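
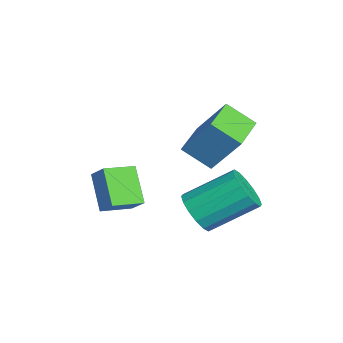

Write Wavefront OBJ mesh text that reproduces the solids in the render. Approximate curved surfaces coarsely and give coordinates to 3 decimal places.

v -4.281 2.364 2.546
v -4.641 1.467 3.24
v -3.766 3.214 3.913
v -4.127 2.318 4.607
v -2.953 1.742 2.433
v -3.314 0.846 3.127
v -2.439 2.593 3.8
v -2.799 1.696 4.494
v -2.936 1.273 0.473
v -2.159 1.429 0.263
v -2.207 3.024 1.277
v -2.984 2.867 1.487
v -2.394 1.614 -0.038
v -2.442 3.209 0.975
v -2.774 1.707 -0.203
v -2.822 3.302 0.81
v -3.197 1.684 -0.186
v -3.245 3.279 0.827
v -3.551 1.55 0.007
v -3.599 3.145 1.02
v -3.74 1.342 0.326
v -3.787 2.937 1.339
v -3.713 1.116 0.683
v -3.761 2.711 1.697
v -3.478 0.931 0.985
v -3.526 2.526 1.998
v -3.098 0.838 1.15
v -3.146 2.433 2.163
v -2.675 0.861 1.133
v -2.723 2.456 2.146
v -2.321 0.995 0.94
v -2.369 2.59 1.953
v -2.133 1.203 0.621
v -2.18 2.798 1.634
v -4.522 -1.865 1.392
v -3.967 -1.504 1.986
v -4.959 -0.845 1.18
v -4.404 -0.484 1.774
v -3.516 -1.656 0.326
v -2.961 -1.295 0.92
v -3.953 -0.636 0.114
v -3.398 -0.275 0.708
f 2 4 1
f 5 2 1
f 1 4 3
f 3 5 1
f 2 8 4
f 6 2 5
f 6 8 2
f 4 8 3
f 7 5 3
f 3 8 7
f 7 6 5
f 8 6 7
f 10 9 13
f 10 13 11
f 11 13 14
f 11 14 12
f 13 9 15
f 13 15 14
f 14 15 16
f 14 16 12
f 15 9 17
f 15 17 16
f 16 17 18
f 16 18 12
f 17 9 19
f 17 19 18
f 18 19 20
f 18 20 12
f 19 9 21
f 19 21 20
f 20 21 22
f 20 22 12
f 21 9 23
f 21 23 22
f 22 23 24
f 22 24 12
f 23 9 25
f 23 25 24
f 24 25 26
f 24 26 12
f 25 9 27
f 25 27 26
f 26 27 28
f 26 28 12
f 27 9 29
f 27 29 28
f 28 29 30
f 28 30 12
f 29 9 31
f 29 31 30
f 30 31 32
f 30 32 12
f 31 9 33
f 31 33 32
f 32 33 34
f 32 34 12
f 33 9 10
f 33 10 34
f 34 10 11
f 34 11 12
f 36 38 35
f 39 36 35
f 35 38 37
f 37 39 35
f 36 42 38
f 40 36 39
f 40 42 36
f 38 42 37
f 41 39 37
f 37 42 41
f 41 40 39
f 42 40 41



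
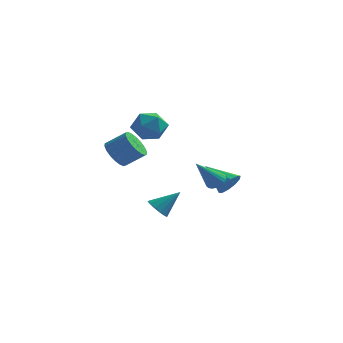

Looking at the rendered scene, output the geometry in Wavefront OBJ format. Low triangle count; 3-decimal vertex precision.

v -2.578 1.222 -3.835
v -2.153 1.5 -4.399
v -1.482 1.838 -2.705
v -2.432 1.808 -4.296
v -2.758 1.93 -4.046
v -3.026 1.827 -3.729
v -3.153 1.532 -3.445
v -3.097 1.139 -3.285
v -2.876 0.772 -3.3
v -2.561 0.548 -3.484
v -2.251 0.538 -3.779
v -2.045 0.746 -4.092
v -2.008 1.104 -4.324
v -2.685 -1.605 3.682
v -1.776 -1.56 4.188
v -2.124 -2.92 2.792
v -1.215 -2.875 3.298
v -2.077 -3.171 3.801
v -2.424 -2.359 4.351
v -1.476 -2.121 2.629
v -1.823 -1.309 3.179
v -1.029 -1.879 3.538
v -1.401 -2.528 4.262
v -2.499 -1.952 2.718
v -2.871 -2.601 3.442
v 1.228 1.935 -1.869
v 1.649 1.839 -1.171
v -0.268 2.485 -0.891
v 1.718 2.315 -1.332
v 1.601 2.645 -1.698
v 1.341 2.705 -2.129
v 1.038 2.47 -2.461
v 0.808 2.031 -2.566
v 0.738 1.555 -2.405
v 0.856 1.225 -2.04
v 1.116 1.166 -1.609
v 1.418 1.4 -1.277
v -3.801 -2.2 1.298
v -3.342 -2.877 0.877
v -2.28 -2.657 1.681
v -2.739 -1.98 2.102
v -3.242 -2.548 0.655
v -2.18 -2.328 1.459
v -3.253 -2.15 0.561
v -2.191 -1.93 1.365
v -3.373 -1.762 0.612
v -2.311 -1.541 1.416
v -3.577 -1.46 0.799
v -2.515 -1.24 1.603
v -3.826 -1.305 1.085
v -2.764 -1.085 1.889
v -4.069 -1.328 1.413
v -3.008 -1.107 2.217
v -4.26 -1.523 1.719
v -3.198 -1.303 2.523
v -4.36 -1.852 1.941
v -3.298 -1.632 2.745
v -4.349 -2.25 2.035
v -3.287 -2.03 2.839
v -4.229 -2.639 1.984
v -3.167 -2.418 2.788
v -4.025 -2.94 1.797
v -2.963 -2.72 2.601
v -3.776 -3.095 1.511
v -2.714 -2.875 2.315
v -3.532 -3.073 1.183
v -2.471 -2.852 1.987
v 1.578 -2.257 0.014
v 2.089 -2.189 0.342
v 0.762 -3.203 1.486
v 1.958 -1.98 0.403
v 1.762 -1.82 0.398
v 1.534 -1.735 0.326
v 1.314 -1.74 0.2
v 1.139 -1.835 0.042
v 1.041 -2.002 -0.12
v 1.035 -2.214 -0.26
v 1.123 -2.434 -0.351
v 1.29 -2.622 -0.38
v 1.507 -2.748 -0.341
v 1.736 -2.789 -0.24
v 1.938 -2.738 -0.095
v 2.077 -2.603 0.069
v 2.131 -2.409 0.223
f 2 1 4
f 2 4 3
f 4 1 5
f 4 5 3
f 5 1 6
f 5 6 3
f 6 1 7
f 6 7 3
f 7 1 8
f 7 8 3
f 8 1 9
f 8 9 3
f 9 1 10
f 9 10 3
f 10 1 11
f 10 11 3
f 11 1 12
f 11 12 3
f 12 1 13
f 12 13 3
f 13 1 2
f 13 2 3
f 14 25 19
f 14 19 15
f 14 15 21
f 14 21 24
f 14 24 25
f 15 19 23
f 19 25 18
f 25 24 16
f 24 21 20
f 21 15 22
f 17 23 18
f 17 18 16
f 17 16 20
f 17 20 22
f 17 22 23
f 18 23 19
f 16 18 25
f 20 16 24
f 22 20 21
f 23 22 15
f 27 26 29
f 27 29 28
f 29 26 30
f 29 30 28
f 30 26 31
f 30 31 28
f 31 26 32
f 31 32 28
f 32 26 33
f 32 33 28
f 33 26 34
f 33 34 28
f 34 26 35
f 34 35 28
f 35 26 36
f 35 36 28
f 36 26 37
f 36 37 28
f 37 26 27
f 37 27 28
f 39 38 42
f 39 42 40
f 40 42 43
f 40 43 41
f 42 38 44
f 42 44 43
f 43 44 45
f 43 45 41
f 44 38 46
f 44 46 45
f 45 46 47
f 45 47 41
f 46 38 48
f 46 48 47
f 47 48 49
f 47 49 41
f 48 38 50
f 48 50 49
f 49 50 51
f 49 51 41
f 50 38 52
f 50 52 51
f 51 52 53
f 51 53 41
f 52 38 54
f 52 54 53
f 53 54 55
f 53 55 41
f 54 38 56
f 54 56 55
f 55 56 57
f 55 57 41
f 56 38 58
f 56 58 57
f 57 58 59
f 57 59 41
f 58 38 60
f 58 60 59
f 59 60 61
f 59 61 41
f 60 38 62
f 60 62 61
f 61 62 63
f 61 63 41
f 62 38 64
f 62 64 63
f 63 64 65
f 63 65 41
f 64 38 66
f 64 66 65
f 65 66 67
f 65 67 41
f 66 38 39
f 66 39 67
f 67 39 40
f 67 40 41
f 69 68 71
f 69 71 70
f 71 68 72
f 71 72 70
f 72 68 73
f 72 73 70
f 73 68 74
f 73 74 70
f 74 68 75
f 74 75 70
f 75 68 76
f 75 76 70
f 76 68 77
f 76 77 70
f 77 68 78
f 77 78 70
f 78 68 79
f 78 79 70
f 79 68 80
f 79 80 70
f 80 68 81
f 80 81 70
f 81 68 82
f 81 82 70
f 82 68 83
f 82 83 70
f 83 68 84
f 83 84 70
f 84 68 69
f 84 69 70



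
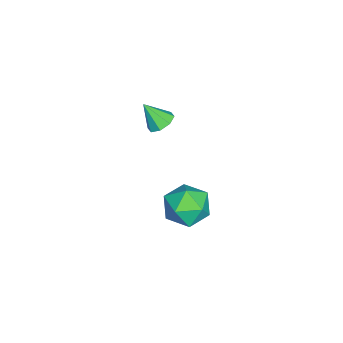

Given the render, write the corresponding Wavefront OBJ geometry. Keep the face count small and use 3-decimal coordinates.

v 1.804 1.556 -3.907
v 2.102 1.939 -3.119
v 3.018 0.681 -3.941
v 3.316 1.064 -3.153
v 2.57 0.517 -3.148
v 1.819 1.058 -3.127
v 3.301 1.562 -3.933
v 2.55 2.103 -3.912
v 3.027 1.943 -3.136
v 2.576 1.298 -2.65
v 2.544 1.322 -4.41
v 2.093 0.677 -3.924
v 1.958 0.301 0.376
v 2.249 0.669 0.643
v 1.942 -0.301 1.224
v 1.843 0.732 0.68
v 1.503 0.543 0.539
v 1.43 0.212 0.303
v 1.666 -0.067 0.109
v 2.073 -0.13 0.072
v 2.412 0.06 0.213
v 2.485 0.391 0.45
f 1 12 6
f 1 6 2
f 1 2 8
f 1 8 11
f 1 11 12
f 2 6 10
f 6 12 5
f 12 11 3
f 11 8 7
f 8 2 9
f 4 10 5
f 4 5 3
f 4 3 7
f 4 7 9
f 4 9 10
f 5 10 6
f 3 5 12
f 7 3 11
f 9 7 8
f 10 9 2
f 14 13 16
f 14 16 15
f 16 13 17
f 16 17 15
f 17 13 18
f 17 18 15
f 18 13 19
f 18 19 15
f 19 13 20
f 19 20 15
f 20 13 21
f 20 21 15
f 21 13 22
f 21 22 15
f 22 13 14
f 22 14 15



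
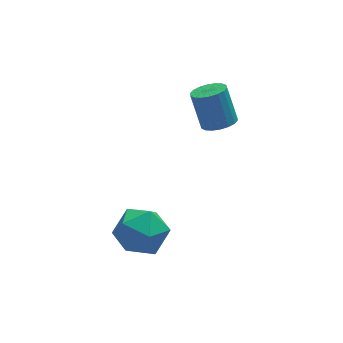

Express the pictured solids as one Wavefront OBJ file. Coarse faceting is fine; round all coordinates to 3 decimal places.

v -3.076 -1.693 -0.624
v -2.553 -1.309 -0.14
v -2.187 -2.631 -0.84
v -1.664 -2.247 -0.356
v -2.324 -2.596 -0.043
v -2.874 -2.016 0.091
v -1.866 -1.924 -1.071
v -2.416 -1.344 -0.937
v -1.805 -1.452 -0.416
v -2.088 -1.867 0.219
v -2.652 -2.073 -1.199
v -2.935 -2.488 -0.564
v 0.649 0.826 0.49
v 0.969 0.481 0.712
v 0.811 0.989 1.731
v 0.491 1.334 1.51
v 1.112 0.651 0.649
v 0.954 1.16 1.669
v 1.164 0.856 0.555
v 1.006 1.365 1.574
v 1.114 1.055 0.448
v 0.956 1.563 1.467
v 0.971 1.209 0.349
v 0.813 1.717 1.369
v 0.765 1.287 0.279
v 0.607 1.795 1.298
v 0.536 1.273 0.25
v 0.378 1.781 1.269
v 0.329 1.171 0.269
v 0.171 1.679 1.288
v 0.186 1 0.331
v 0.028 1.509 1.351
v 0.134 0.795 0.426
v -0.024 1.304 1.445
v 0.184 0.597 0.533
v 0.026 1.105 1.552
v 0.327 0.443 0.631
v 0.169 0.951 1.651
v 0.533 0.365 0.702
v 0.375 0.873 1.721
v 0.762 0.379 0.731
v 0.604 0.887 1.75
f 1 12 6
f 1 6 2
f 1 2 8
f 1 8 11
f 1 11 12
f 2 6 10
f 6 12 5
f 12 11 3
f 11 8 7
f 8 2 9
f 4 10 5
f 4 5 3
f 4 3 7
f 4 7 9
f 4 9 10
f 5 10 6
f 3 5 12
f 7 3 11
f 9 7 8
f 10 9 2
f 14 13 17
f 14 17 15
f 15 17 18
f 15 18 16
f 17 13 19
f 17 19 18
f 18 19 20
f 18 20 16
f 19 13 21
f 19 21 20
f 20 21 22
f 20 22 16
f 21 13 23
f 21 23 22
f 22 23 24
f 22 24 16
f 23 13 25
f 23 25 24
f 24 25 26
f 24 26 16
f 25 13 27
f 25 27 26
f 26 27 28
f 26 28 16
f 27 13 29
f 27 29 28
f 28 29 30
f 28 30 16
f 29 13 31
f 29 31 30
f 30 31 32
f 30 32 16
f 31 13 33
f 31 33 32
f 32 33 34
f 32 34 16
f 33 13 35
f 33 35 34
f 34 35 36
f 34 36 16
f 35 13 37
f 35 37 36
f 36 37 38
f 36 38 16
f 37 13 39
f 37 39 38
f 38 39 40
f 38 40 16
f 39 13 41
f 39 41 40
f 40 41 42
f 40 42 16
f 41 13 14
f 41 14 42
f 42 14 15
f 42 15 16



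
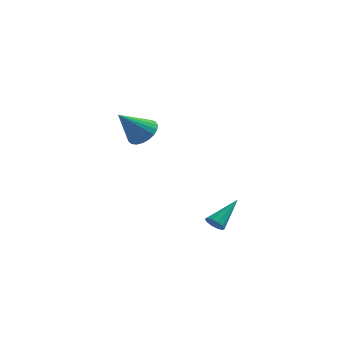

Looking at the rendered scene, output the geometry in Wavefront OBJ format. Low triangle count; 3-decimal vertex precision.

v -2.112 3.736 1.148
v -1.349 3.809 1.708
v -3.128 2.804 2.652
v -1.541 4.145 1.787
v -1.832 4.41 1.755
v -2.171 4.559 1.619
v -2.5 4.566 1.4
v -2.763 4.429 1.139
v -2.912 4.172 0.878
v -2.924 3.84 0.665
v -2.795 3.49 0.535
v -2.548 3.182 0.511
v -2.226 2.971 0.597
v -1.884 2.891 0.778
v -1.582 2.958 1.024
v -1.371 3.159 1.291
v -1.289 3.46 1.533
v 3.207 -3.213 -1.382
v 3.659 -3.52 -1.32
v 3.993 -1.847 -0.338
v 3.698 -3.33 -1.599
v 3.55 -3.095 -1.795
v 3.271 -2.905 -1.833
v 2.967 -2.833 -1.698
v 2.755 -2.906 -1.443
v 2.715 -3.096 -1.164
v 2.864 -3.331 -0.968
v 3.143 -3.521 -0.93
v 3.447 -3.593 -1.065
f 2 1 4
f 2 4 3
f 4 1 5
f 4 5 3
f 5 1 6
f 5 6 3
f 6 1 7
f 6 7 3
f 7 1 8
f 7 8 3
f 8 1 9
f 8 9 3
f 9 1 10
f 9 10 3
f 10 1 11
f 10 11 3
f 11 1 12
f 11 12 3
f 12 1 13
f 12 13 3
f 13 1 14
f 13 14 3
f 14 1 15
f 14 15 3
f 15 1 16
f 15 16 3
f 16 1 17
f 16 17 3
f 17 1 2
f 17 2 3
f 19 18 21
f 19 21 20
f 21 18 22
f 21 22 20
f 22 18 23
f 22 23 20
f 23 18 24
f 23 24 20
f 24 18 25
f 24 25 20
f 25 18 26
f 25 26 20
f 26 18 27
f 26 27 20
f 27 18 28
f 27 28 20
f 28 18 29
f 28 29 20
f 29 18 19
f 29 19 20



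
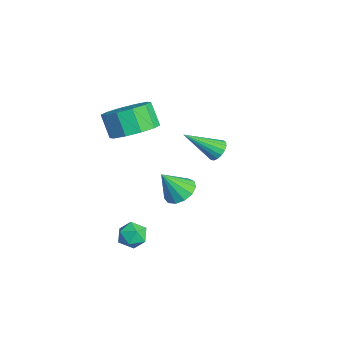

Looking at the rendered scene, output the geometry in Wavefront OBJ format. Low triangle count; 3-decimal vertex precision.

v -1.403 -2.078 2.125
v -0.764 -1.392 2.681
v -1.418 -1.616 3.71
v -2.057 -2.302 3.155
v -1.28 -1.039 2.43
v -1.934 -1.263 3.459
v -1.843 -1.083 2.063
v -2.497 -1.307 3.092
v -2.238 -1.507 1.719
v -2.892 -1.731 2.748
v -2.314 -2.149 1.531
v -2.968 -2.373 2.56
v -2.042 -2.764 1.57
v -2.696 -2.988 2.599
v -1.526 -3.117 1.821
v -2.18 -3.341 2.85
v -0.963 -3.073 2.188
v -1.617 -3.297 3.217
v -0.568 -2.649 2.532
v -1.222 -2.873 3.561
v -0.492 -2.007 2.72
v -1.146 -2.231 3.749
v 2.43 -2.587 -1.58
v 3.041 -2.699 -1.269
v 2.019 -3.521 -1.111
v 2.63 -3.633 -0.8
v 2.232 -3.1 -0.601
v 2.486 -2.523 -0.891
v 2.574 -3.697 -1.489
v 2.828 -3.12 -1.779
v 3.13 -3.385 -1.212
v 2.918 -3.017 -0.664
v 2.142 -3.203 -1.716
v 1.93 -2.835 -1.168
v -2.449 1.789 -0.54
v -2.204 2.087 -0.106
v -2.671 0.311 0.6
v -2.474 2.145 -0.083
v -2.739 2.123 -0.164
v -2.937 2.023 -0.331
v -3.023 1.871 -0.546
v -2.978 1.699 -0.76
v -2.812 1.549 -0.923
v -2.563 1.453 -0.998
v -2.287 1.434 -0.969
v -2.049 1.497 -0.841
v -1.902 1.627 -0.644
v -1.881 1.794 -0.424
v -1.99 1.96 -0.229
v 3.089 -1.284 1.618
v 3.719 -1.614 1.411
v 3.071 -2.036 2.762
v 3.829 -1.279 1.633
v 3.705 -0.945 1.85
v 3.385 -0.719 1.993
v 2.971 -0.672 2.017
v 2.595 -0.82 1.914
v 2.376 -1.115 1.717
v 2.383 -1.463 1.488
v 2.614 -1.755 1.301
v 2.997 -1.897 1.213
v 3.408 -1.844 1.255
f 2 1 5
f 2 5 3
f 3 5 6
f 3 6 4
f 5 1 7
f 5 7 6
f 6 7 8
f 6 8 4
f 7 1 9
f 7 9 8
f 8 9 10
f 8 10 4
f 9 1 11
f 9 11 10
f 10 11 12
f 10 12 4
f 11 1 13
f 11 13 12
f 12 13 14
f 12 14 4
f 13 1 15
f 13 15 14
f 14 15 16
f 14 16 4
f 15 1 17
f 15 17 16
f 16 17 18
f 16 18 4
f 17 1 19
f 17 19 18
f 18 19 20
f 18 20 4
f 19 1 21
f 19 21 20
f 20 21 22
f 20 22 4
f 21 1 2
f 21 2 22
f 22 2 3
f 22 3 4
f 23 34 28
f 23 28 24
f 23 24 30
f 23 30 33
f 23 33 34
f 24 28 32
f 28 34 27
f 34 33 25
f 33 30 29
f 30 24 31
f 26 32 27
f 26 27 25
f 26 25 29
f 26 29 31
f 26 31 32
f 27 32 28
f 25 27 34
f 29 25 33
f 31 29 30
f 32 31 24
f 36 35 38
f 36 38 37
f 38 35 39
f 38 39 37
f 39 35 40
f 39 40 37
f 40 35 41
f 40 41 37
f 41 35 42
f 41 42 37
f 42 35 43
f 42 43 37
f 43 35 44
f 43 44 37
f 44 35 45
f 44 45 37
f 45 35 46
f 45 46 37
f 46 35 47
f 46 47 37
f 47 35 48
f 47 48 37
f 48 35 49
f 48 49 37
f 49 35 36
f 49 36 37
f 51 50 53
f 51 53 52
f 53 50 54
f 53 54 52
f 54 50 55
f 54 55 52
f 55 50 56
f 55 56 52
f 56 50 57
f 56 57 52
f 57 50 58
f 57 58 52
f 58 50 59
f 58 59 52
f 59 50 60
f 59 60 52
f 60 50 61
f 60 61 52
f 61 50 62
f 61 62 52
f 62 50 51
f 62 51 52



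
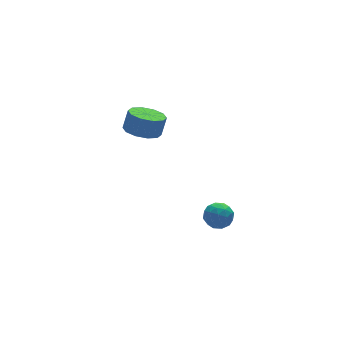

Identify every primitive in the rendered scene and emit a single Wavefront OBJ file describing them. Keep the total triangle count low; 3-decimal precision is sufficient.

v 0.093 2.855 2.139
v 0.931 2.321 1.911
v 1.326 2.471 3.013
v 0.487 3.005 3.241
v 1.047 2.928 1.787
v 1.442 3.078 2.889
v 0.799 3.507 1.797
v 1.193 3.657 2.899
v 0.28 3.837 1.938
v 0.675 3.987 3.04
v -0.31 3.792 2.155
v 0.085 3.942 3.257
v -0.746 3.389 2.367
v -0.351 3.539 3.469
v -0.862 2.782 2.491
v -0.467 2.932 3.593
v -0.613 2.203 2.481
v -0.219 2.353 3.583
v -0.095 1.873 2.34
v 0.3 2.023 3.442
v 0.495 1.918 2.123
v 0.89 2.068 3.225
v 1.448 -3.317 0.469
v 1.729 -3.639 -0.231
v 0.211 -3.661 0.131
v 0.492 -3.983 -0.569
v 0.668 -4.342 0.148
v 1.432 -4.129 0.357
v 0.508 -3.171 -0.457
v 1.272 -2.958 -0.248
v 1.148 -3.549 -0.803
v 1.247 -4.273 -0.429
v 0.693 -3.027 0.329
v 0.792 -3.751 0.703
v 1.697 -3.448 0.149
v 0.243 -3.852 -0.249
v 0.347 -4.063 0.172
v 0.512 -4.252 -0.239
v 1.523 -3.736 0.494
v 1.688 -3.925 0.083
v 1.064 -4.338 0.305
v 0.252 -3.375 -0.183
v 0.417 -3.564 -0.594
v 1.428 -3.048 0.139
v 1.593 -3.237 -0.272
v 0.876 -2.962 -0.405
v 1.52 -3.584 -0.599
v 0.794 -3.787 -0.797
v 0.803 -3.309 -0.731
v 1.252 -3.184 -0.609
v 1.579 -4.01 -0.379
v 0.852 -4.212 -0.578
v 0.956 -4.423 -0.157
v 1.405 -4.297 -0.034
v 1.237 -3.957 -0.715
v 1.088 -3.088 0.478
v 0.361 -3.29 0.279
v 0.535 -3.003 -0.066
v 0.984 -2.877 0.057
v 1.146 -3.513 0.697
v 0.42 -3.716 0.499
v 0.688 -4.116 0.509
v 1.137 -3.991 0.631
v 0.703 -3.343 0.615
f 2 1 5
f 2 5 3
f 3 5 6
f 3 6 4
f 5 1 7
f 5 7 6
f 6 7 8
f 6 8 4
f 7 1 9
f 7 9 8
f 8 9 10
f 8 10 4
f 9 1 11
f 9 11 10
f 10 11 12
f 10 12 4
f 11 1 13
f 11 13 12
f 12 13 14
f 12 14 4
f 13 1 15
f 13 15 14
f 14 15 16
f 14 16 4
f 15 1 17
f 15 17 16
f 16 17 18
f 16 18 4
f 17 1 19
f 17 19 18
f 18 19 20
f 18 20 4
f 19 1 21
f 19 21 20
f 20 21 22
f 20 22 4
f 21 1 2
f 21 2 22
f 22 2 3
f 22 3 4
f 23 60 39
f 60 34 63
f 39 63 28
f 60 63 39
f 23 39 35
f 39 28 40
f 35 40 24
f 39 40 35
f 23 35 44
f 35 24 45
f 44 45 30
f 35 45 44
f 23 44 56
f 44 30 59
f 56 59 33
f 44 59 56
f 23 56 60
f 56 33 64
f 60 64 34
f 56 64 60
f 24 40 51
f 40 28 54
f 51 54 32
f 40 54 51
f 28 63 41
f 63 34 62
f 41 62 27
f 63 62 41
f 34 64 61
f 64 33 57
f 61 57 25
f 64 57 61
f 33 59 58
f 59 30 46
f 58 46 29
f 59 46 58
f 30 45 50
f 45 24 47
f 50 47 31
f 45 47 50
f 26 52 38
f 52 32 53
f 38 53 27
f 52 53 38
f 26 38 36
f 38 27 37
f 36 37 25
f 38 37 36
f 26 36 43
f 36 25 42
f 43 42 29
f 36 42 43
f 26 43 48
f 43 29 49
f 48 49 31
f 43 49 48
f 26 48 52
f 48 31 55
f 52 55 32
f 48 55 52
f 27 53 41
f 53 32 54
f 41 54 28
f 53 54 41
f 25 37 61
f 37 27 62
f 61 62 34
f 37 62 61
f 29 42 58
f 42 25 57
f 58 57 33
f 42 57 58
f 31 49 50
f 49 29 46
f 50 46 30
f 49 46 50
f 32 55 51
f 55 31 47
f 51 47 24
f 55 47 51



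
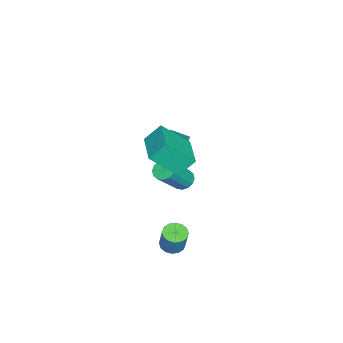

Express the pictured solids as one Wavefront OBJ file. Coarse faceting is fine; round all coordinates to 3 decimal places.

v -2.283 -0.411 -2.006
v -3.061 -0.17 -0.831
v -1.987 0.596 -2.016
v -2.765 0.837 -0.841
v -1.635 -0.597 -1.539
v -2.413 -0.356 -0.364
v -1.339 0.41 -1.549
v -2.117 0.651 -0.374
v 2.545 1.768 -4.404
v 2.912 2.215 -4.625
v 3.303 2.5 -3.397
v 2.935 2.052 -3.176
v 2.631 2.359 -4.569
v 3.022 2.644 -3.34
v 2.327 2.345 -4.468
v 2.717 2.629 -3.24
v 2.08 2.175 -4.351
v 2.471 2.46 -3.123
v 1.959 1.897 -4.248
v 2.35 2.181 -3.019
v 1.994 1.584 -4.186
v 2.385 1.868 -2.958
v 2.177 1.32 -4.183
v 2.568 1.605 -2.955
v 2.458 1.176 -4.24
v 2.849 1.461 -3.011
v 2.763 1.191 -4.34
v 3.153 1.475 -3.112
v 3.009 1.36 -4.457
v 3.4 1.645 -3.229
v 3.13 1.639 -4.561
v 3.521 1.923 -3.332
v 3.095 1.952 -4.622
v 3.486 2.236 -3.394
v 1.951 0.204 2.273
v 1.557 0.88 3.116
v 1.433 1.439 1.04
v 1.039 2.115 1.883
v 3.661 1.045 2.397
v 3.267 1.721 3.24
v 3.143 2.28 1.164
v 2.749 2.956 2.007
v -1.35 0.979 -2.943
v -1.103 0.558 -3.309
v 0.077 -0.041 -1.823
v -0.17 0.381 -1.457
v -0.924 0.815 -3.348
v 0.256 0.216 -1.862
v -0.859 1.116 -3.278
v 0.321 0.517 -1.792
v -0.926 1.381 -3.119
v 0.255 0.782 -1.633
v -1.106 1.538 -2.912
v 0.075 0.939 -1.426
v -1.352 1.545 -2.714
v -0.171 0.946 -1.228
v -1.597 1.401 -2.577
v -0.417 0.802 -1.091
v -1.776 1.144 -2.538
v -0.596 0.545 -1.052
v -1.841 0.843 -2.608
v -0.661 0.244 -1.122
v -1.775 0.578 -2.767
v -0.594 -0.021 -1.281
v -1.595 0.421 -2.974
v -0.414 -0.178 -1.488
v -1.349 0.414 -3.172
v -0.168 -0.185 -1.686
f 2 4 1
f 5 2 1
f 1 4 3
f 3 5 1
f 2 8 4
f 6 2 5
f 6 8 2
f 4 8 3
f 7 5 3
f 3 8 7
f 7 6 5
f 8 6 7
f 10 9 13
f 10 13 11
f 11 13 14
f 11 14 12
f 13 9 15
f 13 15 14
f 14 15 16
f 14 16 12
f 15 9 17
f 15 17 16
f 16 17 18
f 16 18 12
f 17 9 19
f 17 19 18
f 18 19 20
f 18 20 12
f 19 9 21
f 19 21 20
f 20 21 22
f 20 22 12
f 21 9 23
f 21 23 22
f 22 23 24
f 22 24 12
f 23 9 25
f 23 25 24
f 24 25 26
f 24 26 12
f 25 9 27
f 25 27 26
f 26 27 28
f 26 28 12
f 27 9 29
f 27 29 28
f 28 29 30
f 28 30 12
f 29 9 31
f 29 31 30
f 30 31 32
f 30 32 12
f 31 9 33
f 31 33 32
f 32 33 34
f 32 34 12
f 33 9 10
f 33 10 34
f 34 10 11
f 34 11 12
f 36 38 35
f 39 36 35
f 35 38 37
f 37 39 35
f 36 42 38
f 40 36 39
f 40 42 36
f 38 42 37
f 41 39 37
f 37 42 41
f 41 40 39
f 42 40 41
f 44 43 47
f 44 47 45
f 45 47 48
f 45 48 46
f 47 43 49
f 47 49 48
f 48 49 50
f 48 50 46
f 49 43 51
f 49 51 50
f 50 51 52
f 50 52 46
f 51 43 53
f 51 53 52
f 52 53 54
f 52 54 46
f 53 43 55
f 53 55 54
f 54 55 56
f 54 56 46
f 55 43 57
f 55 57 56
f 56 57 58
f 56 58 46
f 57 43 59
f 57 59 58
f 58 59 60
f 58 60 46
f 59 43 61
f 59 61 60
f 60 61 62
f 60 62 46
f 61 43 63
f 61 63 62
f 62 63 64
f 62 64 46
f 63 43 65
f 63 65 64
f 64 65 66
f 64 66 46
f 65 43 67
f 65 67 66
f 66 67 68
f 66 68 46
f 67 43 44
f 67 44 68
f 68 44 45
f 68 45 46



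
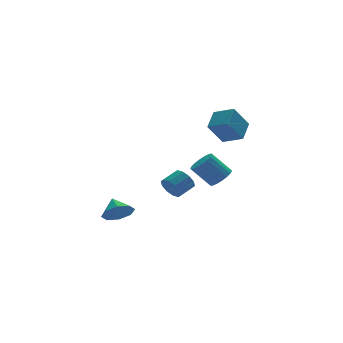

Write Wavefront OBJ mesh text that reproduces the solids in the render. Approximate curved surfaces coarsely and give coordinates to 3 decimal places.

v -3.654 -0.521 -1.649
v -2.665 -0.707 -1.433
v -3.626 0.521 -0.891
v -2.754 -0.244 -2.065
v -3.37 0.056 -2.454
v -4.153 0.018 -2.371
v -4.644 -0.336 -1.866
v -4.555 -0.799 -1.234
v -3.939 -1.099 -0.845
v -3.156 -1.061 -0.928
v 1.493 -3.641 1.572
v 2.152 -3.239 1.903
v 1.166 -2.657 3.159
v 0.507 -3.059 2.828
v 2.007 -2.984 1.671
v 1.021 -2.402 2.927
v 1.76 -2.86 1.419
v 0.774 -2.277 2.675
v 1.461 -2.89 1.198
v 0.474 -2.307 2.454
v 1.167 -3.069 1.051
v 0.181 -2.486 2.307
v 0.939 -3.361 1.007
v -0.048 -2.779 2.263
v 0.82 -3.709 1.075
v -0.167 -3.127 2.331
v 0.834 -4.043 1.241
v -0.152 -3.461 2.497
v 0.979 -4.298 1.473
v -0.007 -3.716 2.729
v 1.226 -4.423 1.725
v 0.24 -3.84 2.981
v 1.526 -4.393 1.946
v 0.539 -3.81 3.202
v 1.819 -4.214 2.093
v 0.833 -3.631 3.349
v 2.048 -3.921 2.137
v 1.061 -3.339 3.393
v 2.167 -3.573 2.069
v 1.18 -2.991 3.325
v 1.44 3.656 -2.121
v 1.852 3.441 -2.857
v 2.931 3.789 -2.355
v 2.52 4.004 -1.619
v 1.703 3.956 -2.894
v 2.782 4.304 -2.392
v 1.454 4.357 -2.636
v 2.533 4.705 -2.134
v 1.2 4.49 -2.181
v 2.279 4.838 -1.68
v 1.038 4.305 -1.703
v 2.117 4.652 -1.202
v 1.029 3.871 -1.385
v 2.108 4.219 -0.883
v 1.178 3.356 -1.348
v 2.257 3.704 -0.846
v 1.427 2.955 -1.606
v 2.506 3.303 -1.104
v 1.681 2.822 -2.06
v 2.76 3.17 -1.559
v 1.843 3.008 -2.538
v 2.922 3.355 -2.037
v 3.582 0.735 2.569
v 2.512 0.594 4.01
v 4.45 1.765 3.315
v 3.381 1.624 4.755
v 4.419 -0.344 3.085
v 3.35 -0.485 4.525
v 5.288 0.686 3.83
v 4.218 0.545 5.271
f 2 1 4
f 2 4 3
f 4 1 5
f 4 5 3
f 5 1 6
f 5 6 3
f 6 1 7
f 6 7 3
f 7 1 8
f 7 8 3
f 8 1 9
f 8 9 3
f 9 1 10
f 9 10 3
f 10 1 2
f 10 2 3
f 12 11 15
f 12 15 13
f 13 15 16
f 13 16 14
f 15 11 17
f 15 17 16
f 16 17 18
f 16 18 14
f 17 11 19
f 17 19 18
f 18 19 20
f 18 20 14
f 19 11 21
f 19 21 20
f 20 21 22
f 20 22 14
f 21 11 23
f 21 23 22
f 22 23 24
f 22 24 14
f 23 11 25
f 23 25 24
f 24 25 26
f 24 26 14
f 25 11 27
f 25 27 26
f 26 27 28
f 26 28 14
f 27 11 29
f 27 29 28
f 28 29 30
f 28 30 14
f 29 11 31
f 29 31 30
f 30 31 32
f 30 32 14
f 31 11 33
f 31 33 32
f 32 33 34
f 32 34 14
f 33 11 35
f 33 35 34
f 34 35 36
f 34 36 14
f 35 11 37
f 35 37 36
f 36 37 38
f 36 38 14
f 37 11 39
f 37 39 38
f 38 39 40
f 38 40 14
f 39 11 12
f 39 12 40
f 40 12 13
f 40 13 14
f 42 41 45
f 42 45 43
f 43 45 46
f 43 46 44
f 45 41 47
f 45 47 46
f 46 47 48
f 46 48 44
f 47 41 49
f 47 49 48
f 48 49 50
f 48 50 44
f 49 41 51
f 49 51 50
f 50 51 52
f 50 52 44
f 51 41 53
f 51 53 52
f 52 53 54
f 52 54 44
f 53 41 55
f 53 55 54
f 54 55 56
f 54 56 44
f 55 41 57
f 55 57 56
f 56 57 58
f 56 58 44
f 57 41 59
f 57 59 58
f 58 59 60
f 58 60 44
f 59 41 61
f 59 61 60
f 60 61 62
f 60 62 44
f 61 41 42
f 61 42 62
f 62 42 43
f 62 43 44
f 64 66 63
f 67 64 63
f 63 66 65
f 65 67 63
f 64 70 66
f 68 64 67
f 68 70 64
f 66 70 65
f 69 67 65
f 65 70 69
f 69 68 67
f 70 68 69



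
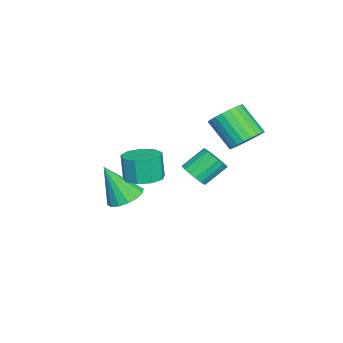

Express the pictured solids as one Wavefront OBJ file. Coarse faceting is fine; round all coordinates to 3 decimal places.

v 0.447 -0.983 -3.131
v 1.201 -1.4 -3.389
v 0.553 -1.917 -1.309
v 1.344 -1.002 -3.193
v 1.247 -0.599 -2.981
v 0.935 -0.299 -2.809
v 0.492 -0.182 -2.723
v 0.037 -0.28 -2.746
v -0.308 -0.566 -2.873
v -0.451 -0.964 -3.068
v -0.354 -1.367 -3.281
v -0.042 -1.667 -3.453
v 0.401 -1.784 -3.539
v 0.856 -1.686 -3.515
v 0.779 4.473 1.421
v 1.333 3.858 1.122
v 0.774 2.772 2.319
v 0.221 3.387 2.619
v 1.528 4.015 1.356
v 0.969 2.93 2.554
v 1.61 4.243 1.6
v 1.051 3.157 2.798
v 1.565 4.505 1.817
v 1.006 3.42 3.015
v 1.4 4.763 1.974
v 0.841 3.677 3.171
v 1.141 4.976 2.046
v 0.582 3.89 3.244
v 0.827 5.113 2.024
v 0.268 4.027 3.221
v 0.506 5.152 1.909
v -0.053 4.066 3.107
v 0.226 5.088 1.721
v -0.333 4.002 2.918
v 0.031 4.93 1.486
v -0.528 3.845 2.684
v -0.051 4.703 1.242
v -0.61 3.617 2.44
v -0.006 4.44 1.025
v -0.565 3.355 2.223
v 0.159 4.183 0.869
v -0.4 3.097 2.066
v 0.418 3.97 0.796
v -0.141 2.884 1.994
v 0.732 3.833 0.819
v 0.173 2.747 2.016
v 1.053 3.794 0.933
v 0.494 2.708 2.131
v 0.884 2.18 -1.015
v 1.264 1.906 -0.482
v 0.636 2.725 0.388
v 0.256 3 -0.145
v 1.453 2.166 -0.591
v 0.825 2.985 0.279
v 1.512 2.43 -0.797
v 0.884 3.249 0.073
v 1.427 2.637 -1.053
v 0.799 3.456 -0.183
v 1.217 2.739 -1.3
v 0.589 3.558 -0.43
v 0.931 2.713 -1.482
v 0.303 3.532 -0.612
v 0.635 2.565 -1.557
v 0.007 3.384 -0.687
v 0.395 2.329 -1.508
v -0.233 3.148 -0.638
v 0.267 2.059 -1.346
v -0.36 2.878 -0.476
v 0.281 1.817 -1.108
v -0.347 2.636 -0.238
v 0.433 1.658 -0.849
v -0.195 2.477 0.021
v 0.688 1.619 -0.628
v 0.06 2.438 0.243
v 0.988 1.708 -0.495
v 0.36 2.527 0.375
v 3.011 0.607 -0.174
v 3.664 0.017 -0.152
v 3.481 -0.137 1.116
v 2.829 0.453 1.094
v 3.882 0.57 -0.053
v 3.7 0.415 1.215
v 3.693 1.14 -0.011
v 3.51 0.985 1.257
v 3.185 1.46 -0.045
v 3.002 1.306 1.223
v 2.595 1.382 -0.139
v 2.413 1.227 1.128
v 2.201 0.941 -0.25
v 2.018 0.787 1.018
v 2.185 0.344 -0.325
v 2.003 0.19 0.943
v 2.556 -0.13 -0.329
v 2.374 -0.284 0.938
v 3.14 -0.259 -0.261
v 2.958 -0.414 1.007
f 2 1 4
f 2 4 3
f 4 1 5
f 4 5 3
f 5 1 6
f 5 6 3
f 6 1 7
f 6 7 3
f 7 1 8
f 7 8 3
f 8 1 9
f 8 9 3
f 9 1 10
f 9 10 3
f 10 1 11
f 10 11 3
f 11 1 12
f 11 12 3
f 12 1 13
f 12 13 3
f 13 1 14
f 13 14 3
f 14 1 2
f 14 2 3
f 16 15 19
f 16 19 17
f 17 19 20
f 17 20 18
f 19 15 21
f 19 21 20
f 20 21 22
f 20 22 18
f 21 15 23
f 21 23 22
f 22 23 24
f 22 24 18
f 23 15 25
f 23 25 24
f 24 25 26
f 24 26 18
f 25 15 27
f 25 27 26
f 26 27 28
f 26 28 18
f 27 15 29
f 27 29 28
f 28 29 30
f 28 30 18
f 29 15 31
f 29 31 30
f 30 31 32
f 30 32 18
f 31 15 33
f 31 33 32
f 32 33 34
f 32 34 18
f 33 15 35
f 33 35 34
f 34 35 36
f 34 36 18
f 35 15 37
f 35 37 36
f 36 37 38
f 36 38 18
f 37 15 39
f 37 39 38
f 38 39 40
f 38 40 18
f 39 15 41
f 39 41 40
f 40 41 42
f 40 42 18
f 41 15 43
f 41 43 42
f 42 43 44
f 42 44 18
f 43 15 45
f 43 45 44
f 44 45 46
f 44 46 18
f 45 15 47
f 45 47 46
f 46 47 48
f 46 48 18
f 47 15 16
f 47 16 48
f 48 16 17
f 48 17 18
f 50 49 53
f 50 53 51
f 51 53 54
f 51 54 52
f 53 49 55
f 53 55 54
f 54 55 56
f 54 56 52
f 55 49 57
f 55 57 56
f 56 57 58
f 56 58 52
f 57 49 59
f 57 59 58
f 58 59 60
f 58 60 52
f 59 49 61
f 59 61 60
f 60 61 62
f 60 62 52
f 61 49 63
f 61 63 62
f 62 63 64
f 62 64 52
f 63 49 65
f 63 65 64
f 64 65 66
f 64 66 52
f 65 49 67
f 65 67 66
f 66 67 68
f 66 68 52
f 67 49 69
f 67 69 68
f 68 69 70
f 68 70 52
f 69 49 71
f 69 71 70
f 70 71 72
f 70 72 52
f 71 49 73
f 71 73 72
f 72 73 74
f 72 74 52
f 73 49 75
f 73 75 74
f 74 75 76
f 74 76 52
f 75 49 50
f 75 50 76
f 76 50 51
f 76 51 52
f 78 77 81
f 78 81 79
f 79 81 82
f 79 82 80
f 81 77 83
f 81 83 82
f 82 83 84
f 82 84 80
f 83 77 85
f 83 85 84
f 84 85 86
f 84 86 80
f 85 77 87
f 85 87 86
f 86 87 88
f 86 88 80
f 87 77 89
f 87 89 88
f 88 89 90
f 88 90 80
f 89 77 91
f 89 91 90
f 90 91 92
f 90 92 80
f 91 77 93
f 91 93 92
f 92 93 94
f 92 94 80
f 93 77 95
f 93 95 94
f 94 95 96
f 94 96 80
f 95 77 78
f 95 78 96
f 96 78 79
f 96 79 80



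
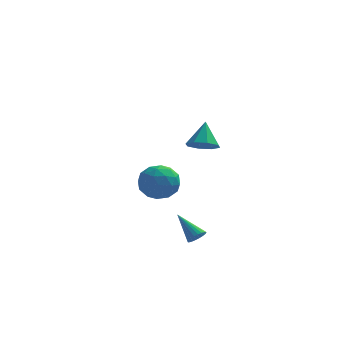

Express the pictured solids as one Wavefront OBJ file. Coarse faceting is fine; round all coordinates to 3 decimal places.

v -0.634 2.961 -3.777
v 0.398 3.367 -3.964
v 0.042 1.813 -2.536
v 1.074 2.219 -2.723
v 0.3 2.861 -2.218
v -0.118 3.57 -2.985
v 0.558 1.61 -3.515
v 0.14 2.319 -4.282
v 1.135 2.532 -3.802
v 0.976 3.305 -3
v -0.536 1.875 -3.5
v -0.695 2.648 -2.698
v -0.178 3.265 -3.979
v 0.618 1.915 -2.521
v 0.163 2.292 -2.224
v 0.769 2.531 -2.334
v -0.481 3.384 -3.404
v 0.126 3.623 -3.514
v 0.069 3.325 -2.487
v 0.314 1.557 -2.986
v 0.921 1.796 -3.096
v -0.329 2.649 -4.166
v 0.277 2.888 -4.276
v 0.371 1.855 -4.013
v 0.862 3.013 -3.994
v 1.26 2.338 -3.265
v 0.956 1.98 -3.731
v 0.71 2.397 -4.181
v 0.769 3.467 -3.523
v 1.166 2.793 -2.794
v 0.711 3.17 -2.497
v 0.466 3.586 -2.947
v 1.202 2.976 -3.428
v -0.726 2.387 -3.706
v -0.329 1.713 -2.977
v -0.026 1.594 -3.553
v -0.271 2.01 -4.003
v -0.82 2.842 -3.235
v -0.422 2.167 -2.506
v -0.27 2.783 -2.319
v -0.516 3.2 -2.769
v -0.762 2.204 -3.072
v 2.676 -3.777 -3.802
v 3.014 -3.849 -3.426
v 1.704 -3.003 -2.778
v 3.075 -3.675 -3.5
v 3.075 -3.516 -3.62
v 3.014 -3.397 -3.768
v 2.902 -3.336 -3.921
v 2.756 -3.342 -4.055
v 2.597 -3.414 -4.151
v 2.451 -3.542 -4.194
v 2.338 -3.705 -4.177
v 2.277 -3.88 -4.103
v 2.277 -4.038 -3.983
v 2.338 -4.157 -3.835
v 2.45 -4.219 -3.683
v 2.596 -4.213 -3.548
v 2.755 -4.14 -3.452
v 2.901 -4.013 -3.409
v 2.768 -2.099 1.27
v 3.493 -2.404 1.465
v 2.812 -1.241 2.45
v 3.536 -1.904 1.1
v 3.129 -1.519 0.835
v 2.511 -1.473 0.824
v 2.044 -1.794 1.075
v 2.001 -2.294 1.439
v 2.408 -2.679 1.704
v 3.026 -2.725 1.715
f 1 38 17
f 38 12 41
f 17 41 6
f 38 41 17
f 1 17 13
f 17 6 18
f 13 18 2
f 17 18 13
f 1 13 22
f 13 2 23
f 22 23 8
f 13 23 22
f 1 22 34
f 22 8 37
f 34 37 11
f 22 37 34
f 1 34 38
f 34 11 42
f 38 42 12
f 34 42 38
f 2 18 29
f 18 6 32
f 29 32 10
f 18 32 29
f 6 41 19
f 41 12 40
f 19 40 5
f 41 40 19
f 12 42 39
f 42 11 35
f 39 35 3
f 42 35 39
f 11 37 36
f 37 8 24
f 36 24 7
f 37 24 36
f 8 23 28
f 23 2 25
f 28 25 9
f 23 25 28
f 4 30 16
f 30 10 31
f 16 31 5
f 30 31 16
f 4 16 14
f 16 5 15
f 14 15 3
f 16 15 14
f 4 14 21
f 14 3 20
f 21 20 7
f 14 20 21
f 4 21 26
f 21 7 27
f 26 27 9
f 21 27 26
f 4 26 30
f 26 9 33
f 30 33 10
f 26 33 30
f 5 31 19
f 31 10 32
f 19 32 6
f 31 32 19
f 3 15 39
f 15 5 40
f 39 40 12
f 15 40 39
f 7 20 36
f 20 3 35
f 36 35 11
f 20 35 36
f 9 27 28
f 27 7 24
f 28 24 8
f 27 24 28
f 10 33 29
f 33 9 25
f 29 25 2
f 33 25 29
f 44 43 46
f 44 46 45
f 46 43 47
f 46 47 45
f 47 43 48
f 47 48 45
f 48 43 49
f 48 49 45
f 49 43 50
f 49 50 45
f 50 43 51
f 50 51 45
f 51 43 52
f 51 52 45
f 52 43 53
f 52 53 45
f 53 43 54
f 53 54 45
f 54 43 55
f 54 55 45
f 55 43 56
f 55 56 45
f 56 43 57
f 56 57 45
f 57 43 58
f 57 58 45
f 58 43 59
f 58 59 45
f 59 43 60
f 59 60 45
f 60 43 44
f 60 44 45
f 62 61 64
f 62 64 63
f 64 61 65
f 64 65 63
f 65 61 66
f 65 66 63
f 66 61 67
f 66 67 63
f 67 61 68
f 67 68 63
f 68 61 69
f 68 69 63
f 69 61 70
f 69 70 63
f 70 61 62
f 70 62 63



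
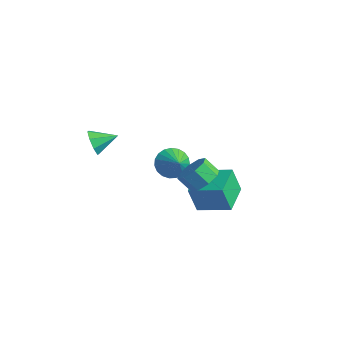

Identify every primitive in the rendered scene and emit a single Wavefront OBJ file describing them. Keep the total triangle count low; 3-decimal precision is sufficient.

v 4.01 -0.46 1.947
v 4.609 -0.216 2.573
v 3.968 -0.555 3.319
v 3.37 -0.8 2.693
v 4.165 0.289 2.421
v 3.525 -0.051 3.167
v 3.631 0.354 1.992
v 2.99 0.015 2.737
v 3.319 -0.057 1.536
v 2.678 -0.397 2.282
v 3.412 -0.705 1.321
v 2.771 -1.044 2.067
v 3.855 -1.209 1.473
v 3.215 -1.549 2.219
v 4.39 -1.275 1.903
v 3.749 -1.614 2.648
v 4.702 -0.863 2.358
v 4.061 -1.203 3.104
v 0.581 2.787 -2.42
v 0.309 2.404 -0.86
v 2.151 3.694 -1.924
v 1.879 3.311 -0.363
v 1.561 1.209 -2.637
v 1.289 0.826 -1.076
v 3.131 2.116 -2.14
v 2.859 1.733 -0.58
v 0.627 0.347 0.917
v 1.139 0.2 0.155
v 1.553 0.013 1.603
v 1.215 0.571 0.232
v 1.19 0.904 0.429
v 1.067 1.14 0.709
v 0.868 1.239 1.026
v 0.627 1.183 1.323
v 0.387 0.984 1.551
v 0.188 0.674 1.669
v 0.065 0.307 1.657
v 0.039 -0.052 1.516
v 0.115 -0.343 1.273
v 0.279 -0.514 0.967
v 0.504 -0.536 0.653
v 0.75 -0.406 0.385
v 0.974 -0.145 0.209
v -3.087 -1.721 1.394
v -2.827 -2.158 2.049
v -2.393 -0.659 1.826
v -2.436 -2.211 1.551
v -2.427 -1.976 0.961
v -2.805 -1.592 0.624
v -3.348 -1.283 0.739
v -3.739 -1.23 1.237
v -3.747 -1.465 1.828
v -3.37 -1.849 2.164
f 2 1 5
f 2 5 3
f 3 5 6
f 3 6 4
f 5 1 7
f 5 7 6
f 6 7 8
f 6 8 4
f 7 1 9
f 7 9 8
f 8 9 10
f 8 10 4
f 9 1 11
f 9 11 10
f 10 11 12
f 10 12 4
f 11 1 13
f 11 13 12
f 12 13 14
f 12 14 4
f 13 1 15
f 13 15 14
f 14 15 16
f 14 16 4
f 15 1 17
f 15 17 16
f 16 17 18
f 16 18 4
f 17 1 2
f 17 2 18
f 18 2 3
f 18 3 4
f 20 22 19
f 23 20 19
f 19 22 21
f 21 23 19
f 20 26 22
f 24 20 23
f 24 26 20
f 22 26 21
f 25 23 21
f 21 26 25
f 25 24 23
f 26 24 25
f 28 27 30
f 28 30 29
f 30 27 31
f 30 31 29
f 31 27 32
f 31 32 29
f 32 27 33
f 32 33 29
f 33 27 34
f 33 34 29
f 34 27 35
f 34 35 29
f 35 27 36
f 35 36 29
f 36 27 37
f 36 37 29
f 37 27 38
f 37 38 29
f 38 27 39
f 38 39 29
f 39 27 40
f 39 40 29
f 40 27 41
f 40 41 29
f 41 27 42
f 41 42 29
f 42 27 43
f 42 43 29
f 43 27 28
f 43 28 29
f 45 44 47
f 45 47 46
f 47 44 48
f 47 48 46
f 48 44 49
f 48 49 46
f 49 44 50
f 49 50 46
f 50 44 51
f 50 51 46
f 51 44 52
f 51 52 46
f 52 44 53
f 52 53 46
f 53 44 45
f 53 45 46



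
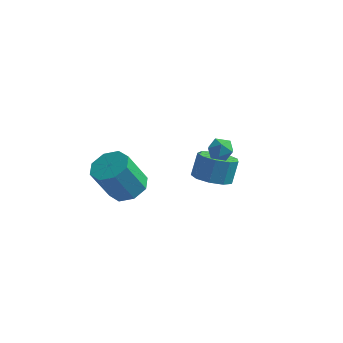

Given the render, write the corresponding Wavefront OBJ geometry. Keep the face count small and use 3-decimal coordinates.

v -2.679 -3.276 0.88
v -1.737 -3.444 1.135
v -2.339 -4.152 2.894
v -3.281 -3.984 2.64
v -1.973 -2.751 1.333
v -2.574 -3.459 3.093
v -2.622 -2.366 1.266
v -3.223 -3.074 3.026
v -3.305 -2.514 0.973
v -3.906 -3.222 2.733
v -3.621 -3.108 0.626
v -4.223 -3.816 2.385
v -3.386 -3.801 0.427
v -3.987 -4.509 2.187
v -2.737 -4.186 0.494
v -3.338 -4.894 2.254
v -2.054 -4.038 0.787
v -2.655 -4.746 2.547
v -0.467 1.295 -1.074
v 0.335 0.717 -0.864
v 0.428 1.288 0.345
v -0.373 1.865 0.134
v 0.54 1.308 -1.159
v 0.633 1.879 0.05
v 0.273 1.892 -1.414
v 0.367 2.463 -0.205
v -0.339 2.197 -1.51
v -0.245 2.768 -0.302
v -1.011 2.079 -1.403
v -0.918 2.65 -0.194
v -1.429 1.595 -1.142
v -1.335 2.166 0.067
v -1.396 0.97 -0.849
v -1.303 1.541 0.36
v -0.929 0.497 -0.662
v -0.835 1.068 0.547
v -0.245 0.397 -0.668
v -0.151 0.968 0.541
v 1.326 -1.032 3.642
v 1.639 -1.536 3.303
v 0.381 -1.264 3.117
v 0.694 -1.768 2.778
v 0.582 -1.827 3.449
v 1.166 -1.683 3.774
v 0.854 -1.117 2.646
v 1.438 -0.973 2.971
v 1.347 -1.589 2.687
v 1.179 -2.027 3.183
v 0.841 -0.773 3.237
v 0.673 -1.211 3.733
f 2 1 5
f 2 5 3
f 3 5 6
f 3 6 4
f 5 1 7
f 5 7 6
f 6 7 8
f 6 8 4
f 7 1 9
f 7 9 8
f 8 9 10
f 8 10 4
f 9 1 11
f 9 11 10
f 10 11 12
f 10 12 4
f 11 1 13
f 11 13 12
f 12 13 14
f 12 14 4
f 13 1 15
f 13 15 14
f 14 15 16
f 14 16 4
f 15 1 17
f 15 17 16
f 16 17 18
f 16 18 4
f 17 1 2
f 17 2 18
f 18 2 3
f 18 3 4
f 20 19 23
f 20 23 21
f 21 23 24
f 21 24 22
f 23 19 25
f 23 25 24
f 24 25 26
f 24 26 22
f 25 19 27
f 25 27 26
f 26 27 28
f 26 28 22
f 27 19 29
f 27 29 28
f 28 29 30
f 28 30 22
f 29 19 31
f 29 31 30
f 30 31 32
f 30 32 22
f 31 19 33
f 31 33 32
f 32 33 34
f 32 34 22
f 33 19 35
f 33 35 34
f 34 35 36
f 34 36 22
f 35 19 37
f 35 37 36
f 36 37 38
f 36 38 22
f 37 19 20
f 37 20 38
f 38 20 21
f 38 21 22
f 39 50 44
f 39 44 40
f 39 40 46
f 39 46 49
f 39 49 50
f 40 44 48
f 44 50 43
f 50 49 41
f 49 46 45
f 46 40 47
f 42 48 43
f 42 43 41
f 42 41 45
f 42 45 47
f 42 47 48
f 43 48 44
f 41 43 50
f 45 41 49
f 47 45 46
f 48 47 40



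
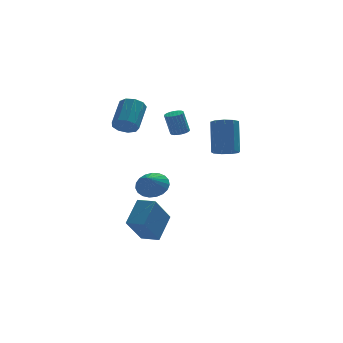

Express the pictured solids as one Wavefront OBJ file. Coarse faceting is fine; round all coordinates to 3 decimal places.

v -3.094 -0.034 -1.39
v -2.622 0.473 -0.712
v -3.506 -0.746 -0.57
v -2.977 0.663 -0.725
v -3.353 0.732 -0.854
v -3.685 0.668 -1.076
v -3.914 0.483 -1.351
v -4.001 0.209 -1.633
v -3.932 -0.108 -1.874
v -3.718 -0.412 -2.03
v -3.396 -0.65 -2.076
v -3.022 -0.783 -2.003
v -2.66 -0.786 -1.824
v -2.374 -0.659 -1.57
v -2.212 -0.424 -1.284
v -2.203 -0.121 -1.017
v -2.348 0.196 -0.815
v -4.336 1.387 2.667
v -3.714 1.482 2.189
v -3.022 2.827 3.355
v -3.644 2.733 3.833
v -4.113 1.815 2.041
v -3.421 3.16 3.207
v -4.616 1.948 2.186
v -3.925 3.293 3.352
v -4.988 1.819 2.556
v -4.297 3.164 3.722
v -5.055 1.487 2.978
v -4.363 2.833 4.144
v -4.785 1.109 3.254
v -4.093 2.455 4.42
v -4.305 0.861 3.256
v -3.613 2.207 4.422
v -3.839 0.859 2.982
v -3.148 2.205 4.147
v -3.606 1.104 2.56
v -2.914 2.45 3.726
v -4.007 -1.436 -4.815
v -5.02 -2.382 -3.198
v -3.151 -0.281 -3.603
v -4.164 -1.227 -1.986
v -3.156 -2.173 -4.714
v -4.169 -3.119 -3.097
v -2.3 -1.018 -3.502
v -3.313 -1.964 -1.885
v 0.664 -1.532 1.332
v 1.424 -1.385 1.176
v 1.617 -0.342 3.092
v 0.856 -0.488 3.248
v 1.116 -0.983 0.988
v 1.309 0.06 2.904
v 0.596 -0.837 0.961
v 0.789 0.206 2.877
v 0.108 -1.017 1.108
v 0.301 0.027 3.024
v -0.12 -1.437 1.359
v 0.073 -0.394 3.275
v 0.018 -1.901 1.598
v 0.211 -0.858 3.514
v 0.459 -2.193 1.713
v 0.651 -1.15 3.629
v 0.995 -2.175 1.649
v 1.188 -1.132 3.565
v 1.376 -1.856 1.437
v 1.569 -0.813 3.353
v -0.902 2.927 1.522
v -0.507 2.53 1.629
v -0.864 2.555 3.044
v -1.258 2.953 2.938
v -0.384 2.731 1.656
v -0.741 2.756 3.072
v -0.35 2.965 1.661
v -0.707 2.99 3.076
v -0.412 3.193 1.641
v -0.768 3.218 3.057
v -0.558 3.375 1.601
v -0.915 3.4 3.016
v -0.764 3.48 1.547
v -1.12 3.505 2.963
v -0.993 3.489 1.489
v -1.35 3.514 2.905
v -1.207 3.401 1.437
v -1.564 3.426 2.852
v -1.368 3.231 1.399
v -1.725 3.256 2.815
v -1.448 3.009 1.383
v -1.805 3.034 2.798
v -1.434 2.772 1.391
v -1.791 2.797 2.806
v -1.328 2.563 1.421
v -1.685 2.588 2.837
v -1.148 2.416 1.469
v -1.505 2.441 2.885
v -0.925 2.358 1.526
v -1.282 2.383 2.942
v -0.699 2.398 1.583
v -1.055 2.423 2.998
f 2 1 4
f 2 4 3
f 4 1 5
f 4 5 3
f 5 1 6
f 5 6 3
f 6 1 7
f 6 7 3
f 7 1 8
f 7 8 3
f 8 1 9
f 8 9 3
f 9 1 10
f 9 10 3
f 10 1 11
f 10 11 3
f 11 1 12
f 11 12 3
f 12 1 13
f 12 13 3
f 13 1 14
f 13 14 3
f 14 1 15
f 14 15 3
f 15 1 16
f 15 16 3
f 16 1 17
f 16 17 3
f 17 1 2
f 17 2 3
f 19 18 22
f 19 22 20
f 20 22 23
f 20 23 21
f 22 18 24
f 22 24 23
f 23 24 25
f 23 25 21
f 24 18 26
f 24 26 25
f 25 26 27
f 25 27 21
f 26 18 28
f 26 28 27
f 27 28 29
f 27 29 21
f 28 18 30
f 28 30 29
f 29 30 31
f 29 31 21
f 30 18 32
f 30 32 31
f 31 32 33
f 31 33 21
f 32 18 34
f 32 34 33
f 33 34 35
f 33 35 21
f 34 18 36
f 34 36 35
f 35 36 37
f 35 37 21
f 36 18 19
f 36 19 37
f 37 19 20
f 37 20 21
f 39 41 38
f 42 39 38
f 38 41 40
f 40 42 38
f 39 45 41
f 43 39 42
f 43 45 39
f 41 45 40
f 44 42 40
f 40 45 44
f 44 43 42
f 45 43 44
f 47 46 50
f 47 50 48
f 48 50 51
f 48 51 49
f 50 46 52
f 50 52 51
f 51 52 53
f 51 53 49
f 52 46 54
f 52 54 53
f 53 54 55
f 53 55 49
f 54 46 56
f 54 56 55
f 55 56 57
f 55 57 49
f 56 46 58
f 56 58 57
f 57 58 59
f 57 59 49
f 58 46 60
f 58 60 59
f 59 60 61
f 59 61 49
f 60 46 62
f 60 62 61
f 61 62 63
f 61 63 49
f 62 46 64
f 62 64 63
f 63 64 65
f 63 65 49
f 64 46 47
f 64 47 65
f 65 47 48
f 65 48 49
f 67 66 70
f 67 70 68
f 68 70 71
f 68 71 69
f 70 66 72
f 70 72 71
f 71 72 73
f 71 73 69
f 72 66 74
f 72 74 73
f 73 74 75
f 73 75 69
f 74 66 76
f 74 76 75
f 75 76 77
f 75 77 69
f 76 66 78
f 76 78 77
f 77 78 79
f 77 79 69
f 78 66 80
f 78 80 79
f 79 80 81
f 79 81 69
f 80 66 82
f 80 82 81
f 81 82 83
f 81 83 69
f 82 66 84
f 82 84 83
f 83 84 85
f 83 85 69
f 84 66 86
f 84 86 85
f 85 86 87
f 85 87 69
f 86 66 88
f 86 88 87
f 87 88 89
f 87 89 69
f 88 66 90
f 88 90 89
f 89 90 91
f 89 91 69
f 90 66 92
f 90 92 91
f 91 92 93
f 91 93 69
f 92 66 94
f 92 94 93
f 93 94 95
f 93 95 69
f 94 66 96
f 94 96 95
f 95 96 97
f 95 97 69
f 96 66 67
f 96 67 97
f 97 67 68
f 97 68 69



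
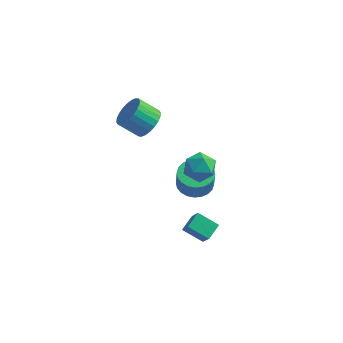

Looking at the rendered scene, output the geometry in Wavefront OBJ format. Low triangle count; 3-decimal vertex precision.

v 0.1 2.669 -4.08
v 1.146 3.006 -4.133
v 1.286 2.769 -2.873
v 0.24 2.431 -2.82
v 0.944 3.373 -4.041
v 1.084 3.136 -2.781
v 0.613 3.634 -3.955
v 0.753 3.396 -2.695
v 0.205 3.747 -3.889
v 0.345 3.509 -2.628
v -0.22 3.696 -3.851
v -0.08 3.459 -2.591
v -0.596 3.489 -3.848
v -0.456 3.251 -2.588
v -0.866 3.157 -3.881
v -0.725 2.919 -2.621
v -0.989 2.75 -3.944
v -0.848 2.513 -2.683
v -0.946 2.331 -4.027
v -0.806 2.094 -2.767
v -0.744 1.964 -4.119
v -0.604 1.727 -2.859
v -0.413 1.704 -4.205
v -0.273 1.466 -2.945
v -0.005 1.591 -4.272
v 0.135 1.353 -3.011
v 0.42 1.641 -4.309
v 0.56 1.404 -3.049
v 0.796 1.849 -4.312
v 0.936 1.611 -3.052
v 1.065 2.181 -4.279
v 1.206 1.943 -3.019
v 1.188 2.587 -4.217
v 1.329 2.35 -2.956
v 1.506 0.464 0.621
v 2.185 -0.276 0.391
v 0.715 -0.584 1.649
v 1.394 -1.324 1.419
v 1.692 -0.503 1.967
v 2.181 0.144 1.331
v 0.719 -1.004 0.709
v 1.208 -0.357 0.073
v 1.699 -1.183 0.444
v 2.3 -0.874 1.222
v 0.6 0.014 0.818
v 1.201 0.323 1.596
v 1.543 -3.518 -1.667
v 1.779 -2.586 -1.27
v 2.759 -3.568 -2.273
v 2.995 -2.636 -1.875
v 2.105 -4.164 -0.485
v 2.341 -3.232 -0.087
v 3.321 -4.214 -1.09
v 3.557 -3.282 -0.693
v -1.777 0.287 3.241
v -1.133 0.355 4.016
v -2.259 0.102 4.974
v -2.903 0.033 4.199
v -1.249 0.73 3.979
v -2.375 0.476 4.937
v -1.445 1.038 3.83
v -2.572 0.784 4.788
v -1.692 1.231 3.591
v -2.818 0.977 4.549
v -1.952 1.28 3.299
v -3.078 1.026 4.256
v -2.185 1.178 2.998
v -3.311 0.924 3.955
v -2.356 0.941 2.734
v -3.482 0.687 3.691
v -2.439 0.604 2.547
v -3.565 0.35 3.505
v -2.421 0.218 2.466
v -3.547 -0.035 3.424
v -2.305 -0.156 2.503
v -3.431 -0.41 3.461
v -2.108 -0.464 2.652
v -3.235 -0.718 3.61
v -1.862 -0.657 2.891
v -2.988 -0.911 3.849
v -1.602 -0.706 3.184
v -2.728 -0.96 4.141
v -1.369 -0.604 3.485
v -2.495 -0.858 4.442
v -1.198 -0.367 3.749
v -2.324 -0.621 4.706
v -1.115 -0.03 3.935
v -2.241 -0.284 4.893
f 2 1 5
f 2 5 3
f 3 5 6
f 3 6 4
f 5 1 7
f 5 7 6
f 6 7 8
f 6 8 4
f 7 1 9
f 7 9 8
f 8 9 10
f 8 10 4
f 9 1 11
f 9 11 10
f 10 11 12
f 10 12 4
f 11 1 13
f 11 13 12
f 12 13 14
f 12 14 4
f 13 1 15
f 13 15 14
f 14 15 16
f 14 16 4
f 15 1 17
f 15 17 16
f 16 17 18
f 16 18 4
f 17 1 19
f 17 19 18
f 18 19 20
f 18 20 4
f 19 1 21
f 19 21 20
f 20 21 22
f 20 22 4
f 21 1 23
f 21 23 22
f 22 23 24
f 22 24 4
f 23 1 25
f 23 25 24
f 24 25 26
f 24 26 4
f 25 1 27
f 25 27 26
f 26 27 28
f 26 28 4
f 27 1 29
f 27 29 28
f 28 29 30
f 28 30 4
f 29 1 31
f 29 31 30
f 30 31 32
f 30 32 4
f 31 1 33
f 31 33 32
f 32 33 34
f 32 34 4
f 33 1 2
f 33 2 34
f 34 2 3
f 34 3 4
f 35 46 40
f 35 40 36
f 35 36 42
f 35 42 45
f 35 45 46
f 36 40 44
f 40 46 39
f 46 45 37
f 45 42 41
f 42 36 43
f 38 44 39
f 38 39 37
f 38 37 41
f 38 41 43
f 38 43 44
f 39 44 40
f 37 39 46
f 41 37 45
f 43 41 42
f 44 43 36
f 48 50 47
f 51 48 47
f 47 50 49
f 49 51 47
f 48 54 50
f 52 48 51
f 52 54 48
f 50 54 49
f 53 51 49
f 49 54 53
f 53 52 51
f 54 52 53
f 56 55 59
f 56 59 57
f 57 59 60
f 57 60 58
f 59 55 61
f 59 61 60
f 60 61 62
f 60 62 58
f 61 55 63
f 61 63 62
f 62 63 64
f 62 64 58
f 63 55 65
f 63 65 64
f 64 65 66
f 64 66 58
f 65 55 67
f 65 67 66
f 66 67 68
f 66 68 58
f 67 55 69
f 67 69 68
f 68 69 70
f 68 70 58
f 69 55 71
f 69 71 70
f 70 71 72
f 70 72 58
f 71 55 73
f 71 73 72
f 72 73 74
f 72 74 58
f 73 55 75
f 73 75 74
f 74 75 76
f 74 76 58
f 75 55 77
f 75 77 76
f 76 77 78
f 76 78 58
f 77 55 79
f 77 79 78
f 78 79 80
f 78 80 58
f 79 55 81
f 79 81 80
f 80 81 82
f 80 82 58
f 81 55 83
f 81 83 82
f 82 83 84
f 82 84 58
f 83 55 85
f 83 85 84
f 84 85 86
f 84 86 58
f 85 55 87
f 85 87 86
f 86 87 88
f 86 88 58
f 87 55 56
f 87 56 88
f 88 56 57
f 88 57 58



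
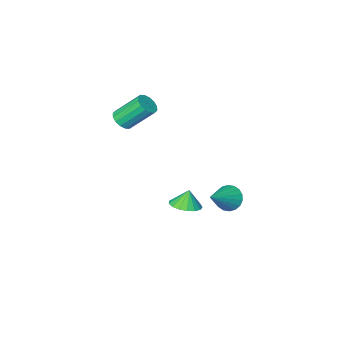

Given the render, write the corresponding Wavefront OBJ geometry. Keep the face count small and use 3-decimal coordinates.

v -1.967 3.027 -0.747
v -1.473 2.513 -1.171
v -0.413 3.653 0.307
v -1.461 2.822 -1.372
v -1.55 3.172 -1.449
v -1.721 3.494 -1.388
v -1.941 3.723 -1.199
v -2.166 3.814 -0.921
v -2.352 3.749 -0.608
v -2.462 3.541 -0.323
v -2.474 3.232 -0.122
v -2.385 2.882 -0.045
v -2.214 2.56 -0.107
v -1.994 2.331 -0.295
v -1.768 2.24 -0.573
v -1.582 2.305 -0.886
v 1.032 -2.759 3.015
v 1.43 -3.068 3.501
v 0.406 -2.171 4.911
v 0.008 -1.861 4.425
v 1.599 -2.757 3.425
v 0.575 -1.859 4.835
v 1.616 -2.446 3.24
v 0.593 -1.548 4.65
v 1.477 -2.219 2.994
v 0.453 -1.321 4.404
v 1.218 -2.137 2.754
v 0.195 -1.239 4.164
v 0.91 -2.221 2.584
v -0.114 -1.323 3.994
v 0.634 -2.449 2.529
v -0.39 -1.552 3.939
v 0.465 -2.761 2.605
v -0.559 -1.863 4.015
v 0.447 -3.072 2.79
v -0.576 -2.174 4.2
v 0.587 -3.299 3.036
v -0.437 -2.401 4.446
v 0.845 -3.381 3.276
v -0.178 -2.483 4.686
v 1.154 -3.297 3.446
v 0.13 -2.399 4.856
v -1.678 -0.798 -3.609
v -0.952 -0.27 -3.369
v -1.962 -0.882 -2.571
v -1.279 0.024 -3.434
v -1.699 0.129 -3.54
v -2.113 0.022 -3.661
v -2.428 -0.272 -3.771
v -2.572 -0.687 -3.844
v -2.51 -1.128 -3.863
v -2.258 -1.493 -3.824
v -1.873 -1.698 -3.736
v -1.444 -1.698 -3.619
v -1.068 -1.491 -3.499
v -0.832 -1.125 -3.405
v -0.79 -0.685 -3.358
f 2 1 4
f 2 4 3
f 4 1 5
f 4 5 3
f 5 1 6
f 5 6 3
f 6 1 7
f 6 7 3
f 7 1 8
f 7 8 3
f 8 1 9
f 8 9 3
f 9 1 10
f 9 10 3
f 10 1 11
f 10 11 3
f 11 1 12
f 11 12 3
f 12 1 13
f 12 13 3
f 13 1 14
f 13 14 3
f 14 1 15
f 14 15 3
f 15 1 16
f 15 16 3
f 16 1 2
f 16 2 3
f 18 17 21
f 18 21 19
f 19 21 22
f 19 22 20
f 21 17 23
f 21 23 22
f 22 23 24
f 22 24 20
f 23 17 25
f 23 25 24
f 24 25 26
f 24 26 20
f 25 17 27
f 25 27 26
f 26 27 28
f 26 28 20
f 27 17 29
f 27 29 28
f 28 29 30
f 28 30 20
f 29 17 31
f 29 31 30
f 30 31 32
f 30 32 20
f 31 17 33
f 31 33 32
f 32 33 34
f 32 34 20
f 33 17 35
f 33 35 34
f 34 35 36
f 34 36 20
f 35 17 37
f 35 37 36
f 36 37 38
f 36 38 20
f 37 17 39
f 37 39 38
f 38 39 40
f 38 40 20
f 39 17 41
f 39 41 40
f 40 41 42
f 40 42 20
f 41 17 18
f 41 18 42
f 42 18 19
f 42 19 20
f 44 43 46
f 44 46 45
f 46 43 47
f 46 47 45
f 47 43 48
f 47 48 45
f 48 43 49
f 48 49 45
f 49 43 50
f 49 50 45
f 50 43 51
f 50 51 45
f 51 43 52
f 51 52 45
f 52 43 53
f 52 53 45
f 53 43 54
f 53 54 45
f 54 43 55
f 54 55 45
f 55 43 56
f 55 56 45
f 56 43 57
f 56 57 45
f 57 43 44
f 57 44 45



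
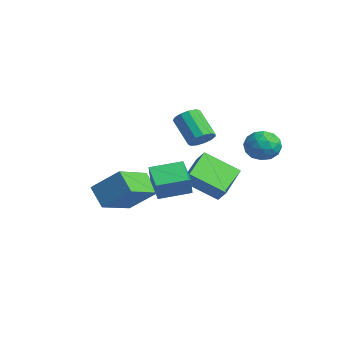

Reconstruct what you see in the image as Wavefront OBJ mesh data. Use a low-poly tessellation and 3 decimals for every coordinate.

v 1.789 -2.729 -0.039
v 0.58 -2.579 0.631
v 2.119 -1.247 0.224
v 0.91 -1.097 0.894
v 2.31 -3.023 0.966
v 1.101 -2.873 1.636
v 2.64 -1.541 1.229
v 1.431 -1.391 1.899
v 1.595 2.885 2.447
v 2.389 2.736 2.064
v 1.631 1.564 3.036
v 2.425 1.415 2.653
v 2.353 2.011 3.315
v 2.331 2.827 2.952
v 1.689 1.473 2.148
v 1.667 2.289 1.785
v 2.447 1.863 1.88
v 2.857 2.195 2.601
v 1.163 2.105 2.499
v 1.573 2.437 3.22
v 1.989 2.926 2.204
v 2.031 1.374 2.896
v 1.989 1.724 3.285
v 2.455 1.636 3.06
v 1.955 2.98 2.726
v 2.422 2.892 2.501
v 2.4 2.466 3.236
v 1.598 1.408 2.599
v 2.065 1.32 2.374
v 1.565 2.664 2.04
v 2.031 2.576 1.815
v 1.62 1.834 1.864
v 2.489 2.326 1.87
v 2.51 1.549 2.216
v 2.078 1.584 1.92
v 2.065 2.063 1.706
v 2.731 2.521 2.294
v 2.752 1.745 2.64
v 2.71 2.095 3.029
v 2.697 2.574 2.816
v 2.765 2.008 2.186
v 1.268 2.555 2.46
v 1.289 1.779 2.806
v 1.323 1.726 2.284
v 1.31 2.205 2.071
v 1.51 2.751 2.884
v 1.531 1.974 3.23
v 1.955 2.237 3.394
v 1.942 2.716 3.18
v 1.255 2.292 2.914
v -1.358 -0.28 -0.41
v -2.49 0.957 0.419
v -0.554 1.189 -1.504
v -1.686 2.425 -0.675
v -0.754 -0.145 0.215
v -1.886 1.091 1.044
v 0.05 1.323 -0.879
v -1.082 2.56 -0.05
v -2.982 1.461 1.456
v -2.534 1.702 1.951
v -3.73 1.44 3.16
v -4.178 1.199 2.664
v -2.738 2.02 1.819
v -3.933 1.758 3.027
v -3.019 2.16 1.571
v -4.214 1.899 2.779
v -3.288 2.079 1.287
v -4.484 1.817 2.495
v -3.461 1.801 1.056
v -4.656 1.539 2.265
v -3.481 1.415 0.952
v -4.677 1.153 2.161
v -3.343 1.044 1.009
v -4.539 0.782 2.217
v -3.091 0.805 1.207
v -4.286 0.543 2.415
v -2.804 0.774 1.484
v -3.999 0.513 2.692
v -2.573 0.962 1.752
v -3.769 0.7 2.961
v -2.473 1.307 1.926
v -3.669 1.046 3.135
v -2.018 -2.558 -1.992
v -2.954 -2.74 -1.064
v -1.07 -1.538 -0.835
v -2.006 -1.72 0.092
v -1.014 -4.26 -1.312
v -1.95 -4.442 -0.385
v -0.066 -3.24 -0.156
v -1.002 -3.422 0.772
f 2 4 1
f 5 2 1
f 1 4 3
f 3 5 1
f 2 8 4
f 6 2 5
f 6 8 2
f 4 8 3
f 7 5 3
f 3 8 7
f 7 6 5
f 8 6 7
f 9 46 25
f 46 20 49
f 25 49 14
f 46 49 25
f 9 25 21
f 25 14 26
f 21 26 10
f 25 26 21
f 9 21 30
f 21 10 31
f 30 31 16
f 21 31 30
f 9 30 42
f 30 16 45
f 42 45 19
f 30 45 42
f 9 42 46
f 42 19 50
f 46 50 20
f 42 50 46
f 10 26 37
f 26 14 40
f 37 40 18
f 26 40 37
f 14 49 27
f 49 20 48
f 27 48 13
f 49 48 27
f 20 50 47
f 50 19 43
f 47 43 11
f 50 43 47
f 19 45 44
f 45 16 32
f 44 32 15
f 45 32 44
f 16 31 36
f 31 10 33
f 36 33 17
f 31 33 36
f 12 38 24
f 38 18 39
f 24 39 13
f 38 39 24
f 12 24 22
f 24 13 23
f 22 23 11
f 24 23 22
f 12 22 29
f 22 11 28
f 29 28 15
f 22 28 29
f 12 29 34
f 29 15 35
f 34 35 17
f 29 35 34
f 12 34 38
f 34 17 41
f 38 41 18
f 34 41 38
f 13 39 27
f 39 18 40
f 27 40 14
f 39 40 27
f 11 23 47
f 23 13 48
f 47 48 20
f 23 48 47
f 15 28 44
f 28 11 43
f 44 43 19
f 28 43 44
f 17 35 36
f 35 15 32
f 36 32 16
f 35 32 36
f 18 41 37
f 41 17 33
f 37 33 10
f 41 33 37
f 52 54 51
f 55 52 51
f 51 54 53
f 53 55 51
f 52 58 54
f 56 52 55
f 56 58 52
f 54 58 53
f 57 55 53
f 53 58 57
f 57 56 55
f 58 56 57
f 60 59 63
f 60 63 61
f 61 63 64
f 61 64 62
f 63 59 65
f 63 65 64
f 64 65 66
f 64 66 62
f 65 59 67
f 65 67 66
f 66 67 68
f 66 68 62
f 67 59 69
f 67 69 68
f 68 69 70
f 68 70 62
f 69 59 71
f 69 71 70
f 70 71 72
f 70 72 62
f 71 59 73
f 71 73 72
f 72 73 74
f 72 74 62
f 73 59 75
f 73 75 74
f 74 75 76
f 74 76 62
f 75 59 77
f 75 77 76
f 76 77 78
f 76 78 62
f 77 59 79
f 77 79 78
f 78 79 80
f 78 80 62
f 79 59 81
f 79 81 80
f 80 81 82
f 80 82 62
f 81 59 60
f 81 60 82
f 82 60 61
f 82 61 62
f 84 86 83
f 87 84 83
f 83 86 85
f 85 87 83
f 84 90 86
f 88 84 87
f 88 90 84
f 86 90 85
f 89 87 85
f 85 90 89
f 89 88 87
f 90 88 89



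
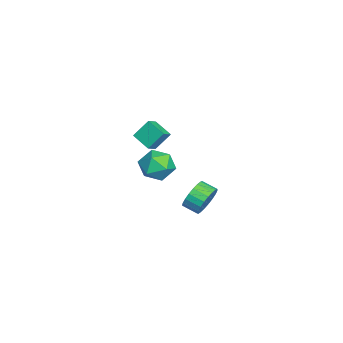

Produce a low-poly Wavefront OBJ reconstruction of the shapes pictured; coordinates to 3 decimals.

v 1.239 -2.189 3.1
v 0.999 -1.374 4.123
v 2.038 -1.335 2.606
v 1.798 -0.519 3.629
v 1.882 -2.541 3.531
v 1.642 -1.725 4.554
v 2.681 -1.686 3.037
v 2.441 -0.871 4.06
v -2.551 -0.977 -0.931
v -1.668 -0.769 -0.179
v -1.452 -2.211 -1.881
v -0.569 -2.003 -1.129
v -1.53 -2.578 -0.764
v -2.209 -1.815 -0.177
v -0.911 -1.165 -1.883
v -1.59 -0.402 -1.296
v -0.654 -0.885 -0.768
v -1.037 -1.759 -0.076
v -2.083 -1.221 -1.984
v -2.466 -2.095 -1.292
v -1.239 1.387 -3.774
v -0.623 1.455 -2.939
v -1.025 0.581 -2.571
v -1.641 0.513 -3.406
v -0.974 1.671 -2.809
v -1.376 0.797 -2.441
v -1.371 1.838 -2.847
v -1.773 0.965 -2.478
v -1.745 1.928 -3.044
v -2.147 1.054 -2.676
v -2.032 1.923 -3.368
v -2.434 1.049 -3
v -2.182 1.826 -3.762
v -2.584 0.952 -3.394
v -2.168 1.653 -4.158
v -2.57 0.779 -3.79
v -1.994 1.434 -4.488
v -2.396 0.56 -4.119
v -1.689 1.207 -4.694
v -2.092 0.333 -4.326
v -1.307 1.011 -4.741
v -1.709 0.137 -4.373
v -0.913 0.88 -4.621
v -1.315 0.006 -4.253
v -0.575 0.837 -4.355
v -0.977 -0.037 -3.987
v -0.352 0.888 -3.988
v -0.754 0.015 -3.62
v -0.282 1.027 -3.584
v -0.684 0.153 -3.216
v -0.378 1.227 -3.213
v -0.78 0.353 -2.845
f 2 4 1
f 5 2 1
f 1 4 3
f 3 5 1
f 2 8 4
f 6 2 5
f 6 8 2
f 4 8 3
f 7 5 3
f 3 8 7
f 7 6 5
f 8 6 7
f 9 20 14
f 9 14 10
f 9 10 16
f 9 16 19
f 9 19 20
f 10 14 18
f 14 20 13
f 20 19 11
f 19 16 15
f 16 10 17
f 12 18 13
f 12 13 11
f 12 11 15
f 12 15 17
f 12 17 18
f 13 18 14
f 11 13 20
f 15 11 19
f 17 15 16
f 18 17 10
f 22 21 25
f 22 25 23
f 23 25 26
f 23 26 24
f 25 21 27
f 25 27 26
f 26 27 28
f 26 28 24
f 27 21 29
f 27 29 28
f 28 29 30
f 28 30 24
f 29 21 31
f 29 31 30
f 30 31 32
f 30 32 24
f 31 21 33
f 31 33 32
f 32 33 34
f 32 34 24
f 33 21 35
f 33 35 34
f 34 35 36
f 34 36 24
f 35 21 37
f 35 37 36
f 36 37 38
f 36 38 24
f 37 21 39
f 37 39 38
f 38 39 40
f 38 40 24
f 39 21 41
f 39 41 40
f 40 41 42
f 40 42 24
f 41 21 43
f 41 43 42
f 42 43 44
f 42 44 24
f 43 21 45
f 43 45 44
f 44 45 46
f 44 46 24
f 45 21 47
f 45 47 46
f 46 47 48
f 46 48 24
f 47 21 49
f 47 49 48
f 48 49 50
f 48 50 24
f 49 21 51
f 49 51 50
f 50 51 52
f 50 52 24
f 51 21 22
f 51 22 52
f 52 22 23
f 52 23 24



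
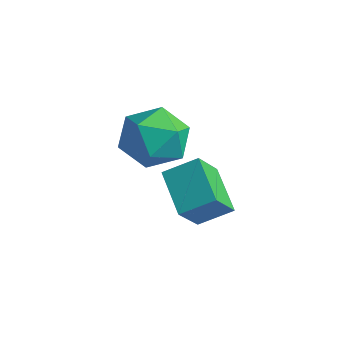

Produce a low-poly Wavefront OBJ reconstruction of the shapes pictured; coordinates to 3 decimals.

v 0.69 -1.622 -4.61
v 0.875 -2.438 -3.654
v -0.538 -1.126 -3.948
v -0.352 -1.942 -2.993
v 1.272 -0.878 -4.087
v 1.458 -1.694 -3.132
v 0.045 -0.382 -3.426
v 0.23 -1.198 -2.47
v -2.921 -1.007 -2.671
v -2.207 -0.331 -2.215
v -1.853 -1.209 -4.045
v -1.139 -0.533 -3.589
v -1.314 -1.51 -3.155
v -1.974 -1.385 -2.306
v -2.086 -0.155 -3.954
v -2.746 -0.03 -3.105
v -1.691 0.195 -3.009
v -1.214 -0.642 -2.515
v -2.846 -0.898 -3.745
v -2.369 -1.735 -3.251
f 2 4 1
f 5 2 1
f 1 4 3
f 3 5 1
f 2 8 4
f 6 2 5
f 6 8 2
f 4 8 3
f 7 5 3
f 3 8 7
f 7 6 5
f 8 6 7
f 9 20 14
f 9 14 10
f 9 10 16
f 9 16 19
f 9 19 20
f 10 14 18
f 14 20 13
f 20 19 11
f 19 16 15
f 16 10 17
f 12 18 13
f 12 13 11
f 12 11 15
f 12 15 17
f 12 17 18
f 13 18 14
f 11 13 20
f 15 11 19
f 17 15 16
f 18 17 10



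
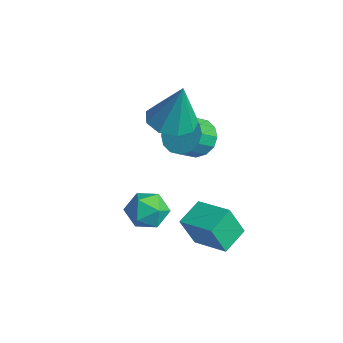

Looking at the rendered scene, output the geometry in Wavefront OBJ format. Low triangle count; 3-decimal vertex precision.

v 1.481 -0.846 -1.821
v 1.979 -0.998 -1.069
v 2.101 -2.022 -2.471
v 2.599 -2.174 -1.719
v 1.694 -2.305 -1.703
v 1.311 -1.579 -1.301
v 2.769 -1.441 -2.239
v 2.386 -0.715 -1.837
v 2.775 -1.367 -1.327
v 2.111 -1.901 -0.996
v 1.969 -1.119 -2.544
v 1.305 -1.653 -2.213
v -1.24 1.091 0.337
v -0.338 1.565 0.046
v -0.68 1.309 2.423
v -0.861 2.06 0.134
v -1.561 2.101 0.318
v -2.111 1.67 0.511
v -2.253 0.967 0.623
v -1.922 0.323 0.601
v -1.271 0.038 0.456
v -0.606 0.245 0.256
v -0.237 0.849 0.094
v 2.561 0.205 -3.874
v 2.489 -0.398 -2.502
v 2.045 1.247 -3.443
v 1.973 0.644 -2.072
v 3.987 0.776 -3.548
v 3.915 0.173 -2.177
v 3.471 1.818 -3.118
v 3.399 1.215 -1.746
v -1.251 2.194 -1.099
v -0.408 2.173 -1.513
v -0.105 1.345 -0.856
v -0.949 1.366 -0.441
v -0.359 2.485 -1.143
v -0.056 1.657 -0.486
v -0.548 2.719 -0.761
v -0.246 1.891 -0.104
v -0.926 2.812 -0.469
v -0.624 1.984 0.188
v -1.392 2.74 -0.346
v -1.089 1.912 0.311
v -1.819 2.522 -0.425
v -1.516 1.693 0.233
v -2.095 2.215 -0.684
v -1.792 1.387 -0.027
v -2.144 1.903 -1.054
v -1.841 1.075 -0.397
v -1.954 1.669 -1.436
v -1.652 0.841 -0.779
v -1.576 1.576 -1.728
v -1.274 0.748 -1.071
v -1.111 1.648 -1.851
v -0.808 0.82 -1.194
v -0.684 1.867 -1.773
v -0.381 1.038 -1.115
f 1 12 6
f 1 6 2
f 1 2 8
f 1 8 11
f 1 11 12
f 2 6 10
f 6 12 5
f 12 11 3
f 11 8 7
f 8 2 9
f 4 10 5
f 4 5 3
f 4 3 7
f 4 7 9
f 4 9 10
f 5 10 6
f 3 5 12
f 7 3 11
f 9 7 8
f 10 9 2
f 14 13 16
f 14 16 15
f 16 13 17
f 16 17 15
f 17 13 18
f 17 18 15
f 18 13 19
f 18 19 15
f 19 13 20
f 19 20 15
f 20 13 21
f 20 21 15
f 21 13 22
f 21 22 15
f 22 13 23
f 22 23 15
f 23 13 14
f 23 14 15
f 25 27 24
f 28 25 24
f 24 27 26
f 26 28 24
f 25 31 27
f 29 25 28
f 29 31 25
f 27 31 26
f 30 28 26
f 26 31 30
f 30 29 28
f 31 29 30
f 33 32 36
f 33 36 34
f 34 36 37
f 34 37 35
f 36 32 38
f 36 38 37
f 37 38 39
f 37 39 35
f 38 32 40
f 38 40 39
f 39 40 41
f 39 41 35
f 40 32 42
f 40 42 41
f 41 42 43
f 41 43 35
f 42 32 44
f 42 44 43
f 43 44 45
f 43 45 35
f 44 32 46
f 44 46 45
f 45 46 47
f 45 47 35
f 46 32 48
f 46 48 47
f 47 48 49
f 47 49 35
f 48 32 50
f 48 50 49
f 49 50 51
f 49 51 35
f 50 32 52
f 50 52 51
f 51 52 53
f 51 53 35
f 52 32 54
f 52 54 53
f 53 54 55
f 53 55 35
f 54 32 56
f 54 56 55
f 55 56 57
f 55 57 35
f 56 32 33
f 56 33 57
f 57 33 34
f 57 34 35



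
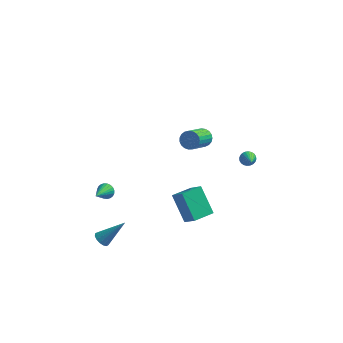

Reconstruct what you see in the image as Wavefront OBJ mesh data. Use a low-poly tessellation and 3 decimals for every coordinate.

v 1.672 -0.404 3.222
v 2.026 -0.173 3.703
v 1.582 -1.604 4.718
v 1.228 -1.836 4.238
v 1.788 -0.064 3.752
v 1.344 -1.496 4.768
v 1.53 -0.015 3.709
v 1.086 -1.446 4.725
v 1.296 -0.032 3.583
v 0.853 -1.463 4.599
v 1.128 -0.114 3.394
v 0.685 -1.545 4.41
v 1.053 -0.246 3.175
v 0.61 -1.677 4.191
v 1.086 -0.406 2.965
v 0.642 -1.837 3.98
v 1.219 -0.565 2.799
v 0.776 -1.996 3.814
v 1.431 -0.697 2.706
v 0.988 -2.128 3.722
v 1.685 -0.778 2.702
v 1.242 -2.209 3.718
v 1.936 -0.794 2.789
v 1.493 -2.225 3.804
v 2.141 -0.743 2.95
v 1.698 -2.174 3.966
v 2.266 -0.634 3.158
v 1.823 -2.065 4.174
v 2.287 -0.485 3.378
v 1.844 -1.916 4.393
v 2.202 -0.322 3.57
v 1.759 -1.753 4.586
v -3.626 -3.855 -4.61
v -3.263 -3.695 -5.019
v -2.334 -3.265 -3.23
v -3.428 -3.456 -4.966
v -3.646 -3.324 -4.818
v -3.859 -3.335 -4.614
v -4.01 -3.484 -4.409
v -4.058 -3.733 -4.258
v -3.99 -4.014 -4.201
v -3.825 -4.253 -4.254
v -3.606 -4.385 -4.402
v -3.393 -4.375 -4.606
v -3.243 -4.225 -4.811
v -3.195 -3.976 -4.962
v -0.307 0.293 -3.632
v 0.442 -0.259 -2.738
v 0.615 1.367 -3.74
v 1.363 0.816 -2.846
v 0.697 -0.716 -5.094
v 1.445 -1.267 -4.2
v 1.618 0.359 -5.202
v 2.367 -0.193 -4.308
v -3.463 -3.226 -0.386
v -3.214 -3.022 0.06
v -3.717 -4.474 0.326
v -3.417 -2.961 0.094
v -3.627 -2.941 0.055
v -3.812 -2.964 -0.052
v -3.944 -3.026 -0.209
v -4.002 -3.12 -0.393
v -3.979 -3.229 -0.576
v -3.877 -3.338 -0.73
v -3.712 -3.429 -0.832
v -3.509 -3.49 -0.866
v -3.299 -3.511 -0.827
v -3.114 -3.488 -0.721
v -2.982 -3.425 -0.564
v -2.923 -3.332 -0.379
v -2.947 -3.222 -0.196
v -3.049 -3.114 -0.042
v 3.653 3.788 -2.429
v 4.112 4.034 -2.329
v 4.107 2.592 -1.571
v 3.995 4.102 -2.172
v 3.826 4.122 -2.055
v 3.63 4.091 -1.994
v 3.438 4.014 -2
v 3.279 3.903 -2.071
v 3.177 3.774 -2.196
v 3.147 3.647 -2.357
v 3.194 3.542 -2.529
v 3.311 3.474 -2.685
v 3.48 3.454 -2.803
v 3.676 3.485 -2.863
v 3.868 3.562 -2.857
v 4.027 3.673 -2.786
v 4.129 3.802 -2.661
v 4.159 3.929 -2.5
f 2 1 5
f 2 5 3
f 3 5 6
f 3 6 4
f 5 1 7
f 5 7 6
f 6 7 8
f 6 8 4
f 7 1 9
f 7 9 8
f 8 9 10
f 8 10 4
f 9 1 11
f 9 11 10
f 10 11 12
f 10 12 4
f 11 1 13
f 11 13 12
f 12 13 14
f 12 14 4
f 13 1 15
f 13 15 14
f 14 15 16
f 14 16 4
f 15 1 17
f 15 17 16
f 16 17 18
f 16 18 4
f 17 1 19
f 17 19 18
f 18 19 20
f 18 20 4
f 19 1 21
f 19 21 20
f 20 21 22
f 20 22 4
f 21 1 23
f 21 23 22
f 22 23 24
f 22 24 4
f 23 1 25
f 23 25 24
f 24 25 26
f 24 26 4
f 25 1 27
f 25 27 26
f 26 27 28
f 26 28 4
f 27 1 29
f 27 29 28
f 28 29 30
f 28 30 4
f 29 1 31
f 29 31 30
f 30 31 32
f 30 32 4
f 31 1 2
f 31 2 32
f 32 2 3
f 32 3 4
f 34 33 36
f 34 36 35
f 36 33 37
f 36 37 35
f 37 33 38
f 37 38 35
f 38 33 39
f 38 39 35
f 39 33 40
f 39 40 35
f 40 33 41
f 40 41 35
f 41 33 42
f 41 42 35
f 42 33 43
f 42 43 35
f 43 33 44
f 43 44 35
f 44 33 45
f 44 45 35
f 45 33 46
f 45 46 35
f 46 33 34
f 46 34 35
f 48 50 47
f 51 48 47
f 47 50 49
f 49 51 47
f 48 54 50
f 52 48 51
f 52 54 48
f 50 54 49
f 53 51 49
f 49 54 53
f 53 52 51
f 54 52 53
f 56 55 58
f 56 58 57
f 58 55 59
f 58 59 57
f 59 55 60
f 59 60 57
f 60 55 61
f 60 61 57
f 61 55 62
f 61 62 57
f 62 55 63
f 62 63 57
f 63 55 64
f 63 64 57
f 64 55 65
f 64 65 57
f 65 55 66
f 65 66 57
f 66 55 67
f 66 67 57
f 67 55 68
f 67 68 57
f 68 55 69
f 68 69 57
f 69 55 70
f 69 70 57
f 70 55 71
f 70 71 57
f 71 55 72
f 71 72 57
f 72 55 56
f 72 56 57
f 74 73 76
f 74 76 75
f 76 73 77
f 76 77 75
f 77 73 78
f 77 78 75
f 78 73 79
f 78 79 75
f 79 73 80
f 79 80 75
f 80 73 81
f 80 81 75
f 81 73 82
f 81 82 75
f 82 73 83
f 82 83 75
f 83 73 84
f 83 84 75
f 84 73 85
f 84 85 75
f 85 73 86
f 85 86 75
f 86 73 87
f 86 87 75
f 87 73 88
f 87 88 75
f 88 73 89
f 88 89 75
f 89 73 90
f 89 90 75
f 90 73 74
f 90 74 75

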